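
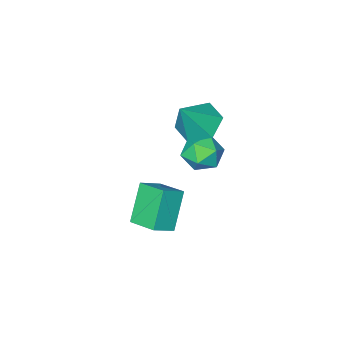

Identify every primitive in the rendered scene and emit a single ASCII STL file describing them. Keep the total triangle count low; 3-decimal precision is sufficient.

solid 
facet normal -0.520 0.852 0.061
outer loop
vertex -2.472 0.403 -3.422
vertex -3.206 -0.074 -3.013
vertex -2.511 0.31 -2.46
endloop
endfacet
facet normal 0.181 0.978 0.102
outer loop
vertex -2.472 0.403 -3.422
vertex -2.511 0.31 -2.46
vertex -1.668 0.202 -2.923
endloop
endfacet
facet normal 0.486 0.723 -0.491
outer loop
vertex -2.472 0.403 -3.422
vertex -1.668 0.202 -2.923
vertex -1.843 -0.249 -3.76
endloop
endfacet
facet normal -0.026 0.440 -0.898
outer loop
vertex -2.472 0.403 -3.422
vertex -1.843 -0.249 -3.76
vertex -2.793 -0.42 -3.816
endloop
endfacet
facet normal -0.648 0.519 -0.557
outer loop
vertex -2.472 0.403 -3.422
vertex -2.793 -0.42 -3.816
vertex -3.206 -0.074 -3.013
endloop
endfacet
facet normal 0.440 0.611 0.658
outer loop
vertex -1.668 0.202 -2.923
vertex -2.511 0.31 -2.46
vertex -1.907 -0.4 -2.204
endloop
endfacet
facet normal -0.696 0.408 0.591
outer loop
vertex -2.511 0.31 -2.46
vertex -3.206 -0.074 -3.013
vertex -2.857 -0.571 -2.26
endloop
endfacet
facet normal -0.903 -0.130 -0.409
outer loop
vertex -3.206 -0.074 -3.013
vertex -2.793 -0.42 -3.816
vertex -3.032 -1.022 -3.097
endloop
endfacet
facet normal 0.103 -0.259 -0.960
outer loop
vertex -2.793 -0.42 -3.816
vertex -1.843 -0.249 -3.76
vertex -2.189 -1.13 -3.56
endloop
endfacet
facet normal 0.933 0.198 -0.302
outer loop
vertex -1.843 -0.249 -3.76
vertex -1.668 0.202 -2.923
vertex -1.494 -0.746 -3.007
endloop
endfacet
facet normal 0.026 -0.440 0.898
outer loop
vertex -2.228 -1.223 -2.598
vertex -1.907 -0.4 -2.204
vertex -2.857 -0.571 -2.26
endloop
endfacet
facet normal -0.486 -0.723 0.491
outer loop
vertex -2.228 -1.223 -2.598
vertex -2.857 -0.571 -2.26
vertex -3.032 -1.022 -3.097
endloop
endfacet
facet normal -0.181 -0.978 -0.102
outer loop
vertex -2.228 -1.223 -2.598
vertex -3.032 -1.022 -3.097
vertex -2.189 -1.13 -3.56
endloop
endfacet
facet normal 0.520 -0.852 -0.061
outer loop
vertex -2.228 -1.223 -2.598
vertex -2.189 -1.13 -3.56
vertex -1.494 -0.746 -3.007
endloop
endfacet
facet normal 0.648 -0.519 0.557
outer loop
vertex -2.228 -1.223 -2.598
vertex -1.494 -0.746 -3.007
vertex -1.907 -0.4 -2.204
endloop
endfacet
facet normal -0.103 0.259 0.960
outer loop
vertex -2.857 -0.571 -2.26
vertex -1.907 -0.4 -2.204
vertex -2.511 0.31 -2.46
endloop
endfacet
facet normal -0.933 -0.198 0.302
outer loop
vertex -3.032 -1.022 -3.097
vertex -2.857 -0.571 -2.26
vertex -3.206 -0.074 -3.013
endloop
endfacet
facet normal -0.440 -0.611 -0.658
outer loop
vertex -2.189 -1.13 -3.56
vertex -3.032 -1.022 -3.097
vertex -2.793 -0.42 -3.816
endloop
endfacet
facet normal 0.696 -0.408 -0.591
outer loop
vertex -1.494 -0.746 -3.007
vertex -2.189 -1.13 -3.56
vertex -1.843 -0.249 -3.76
endloop
endfacet
facet normal 0.903 0.130 0.409
outer loop
vertex -1.907 -0.4 -2.204
vertex -1.494 -0.746 -3.007
vertex -1.668 0.202 -2.923
endloop
endfacet
facet normal -0.476 -0.324 0.817
outer loop
vertex 1.917 3.019 -0.635
vertex 1.006 3.046 -1.155
vertex 2.108 1.723 -1.038
endloop
endfacet
facet normal 0.868 -0.026 0.495
outer loop
vertex 2.974 2.314 -2.525
vertex 1.917 3.019 -0.635
vertex 2.108 1.723 -1.038
endloop
endfacet
facet normal -0.476 -0.324 0.817
outer loop
vertex 2.108 1.723 -1.038
vertex 1.006 3.046 -1.155
vertex 1.196 1.751 -1.558
endloop
endfacet
facet normal 0.139 -0.945 -0.295
outer loop
vertex 1.196 1.751 -1.558
vertex 2.974 2.314 -2.525
vertex 2.108 1.723 -1.038
endloop
endfacet
facet normal -0.140 0.945 0.294
outer loop
vertex 1.917 3.019 -0.635
vertex 1.872 3.637 -2.642
vertex 1.006 3.046 -1.155
endloop
endfacet
facet normal 0.868 -0.027 0.496
outer loop
vertex 2.784 3.609 -2.122
vertex 1.917 3.019 -0.635
vertex 2.974 2.314 -2.525
endloop
endfacet
facet normal -0.139 0.946 0.294
outer loop
vertex 2.784 3.609 -2.122
vertex 1.872 3.637 -2.642
vertex 1.917 3.019 -0.635
endloop
endfacet
facet normal -0.868 0.027 -0.495
outer loop
vertex 1.006 3.046 -1.155
vertex 1.872 3.637 -2.642
vertex 1.196 1.751 -1.558
endloop
endfacet
facet normal 0.140 -0.946 -0.294
outer loop
vertex 2.063 2.341 -3.045
vertex 2.974 2.314 -2.525
vertex 1.196 1.751 -1.558
endloop
endfacet
facet normal -0.868 0.026 -0.496
outer loop
vertex 1.196 1.751 -1.558
vertex 1.872 3.637 -2.642
vertex 2.063 2.341 -3.045
endloop
endfacet
facet normal 0.476 0.324 -0.817
outer loop
vertex 2.063 2.341 -3.045
vertex 2.784 3.609 -2.122
vertex 2.974 2.314 -2.525
endloop
endfacet
facet normal 0.476 0.324 -0.817
outer loop
vertex 1.872 3.637 -2.642
vertex 2.784 3.609 -2.122
vertex 2.063 2.341 -3.045
endloop
endfacet
facet normal -0.580 -0.092 -0.809
outer loop
vertex -1.998 -0.918 -2.55
vertex -2.8 -1.295 -1.932
vertex -2.713 -0.235 -2.115
endloop
endfacet
facet normal 0.685 0.729 -0.019
outer loop
vertex -1.998 -0.918 -2.55
vertex -2.713 -0.235 -2.115
vertex -1.72 -1.125 -0.428
endloop
endfacet
facet normal -0.580 -0.092 -0.809
outer loop
vertex -2.713 -0.235 -2.115
vertex -2.8 -1.295 -1.932
vertex -3.514 -0.612 -1.498
endloop
endfacet
facet normal -0.039 0.874 0.484
outer loop
vertex -2.713 -0.235 -2.115
vertex -3.514 -0.612 -1.498
vertex -1.72 -1.125 -0.428
endloop
endfacet
facet normal -0.580 -0.092 -0.809
outer loop
vertex -3.514 -0.612 -1.498
vertex -2.8 -1.295 -1.932
vertex -3.601 -1.673 -1.315
endloop
endfacet
facet normal -0.463 0.187 0.866
outer loop
vertex -3.514 -0.612 -1.498
vertex -3.601 -1.673 -1.315
vertex -1.72 -1.125 -0.428
endloop
endfacet
facet normal -0.580 -0.091 -0.809
outer loop
vertex -3.601 -1.673 -1.315
vertex -2.8 -1.295 -1.932
vertex -2.887 -2.356 -1.75
endloop
endfacet
facet normal -0.163 -0.646 0.746
outer loop
vertex -3.601 -1.673 -1.315
vertex -2.887 -2.356 -1.75
vertex -1.72 -1.125 -0.428
endloop
endfacet
facet normal -0.580 -0.091 -0.809
outer loop
vertex -2.887 -2.356 -1.75
vertex -2.8 -1.295 -1.932
vertex -2.086 -1.979 -2.367
endloop
endfacet
facet normal 0.560 -0.792 0.243
outer loop
vertex -2.887 -2.356 -1.75
vertex -2.086 -1.979 -2.367
vertex -1.72 -1.125 -0.428
endloop
endfacet
facet normal -0.581 -0.091 -0.809
outer loop
vertex -2.086 -1.979 -2.367
vertex -2.8 -1.295 -1.932
vertex -1.998 -0.918 -2.55
endloop
endfacet
facet normal 0.985 -0.106 -0.139
outer loop
vertex -2.086 -1.979 -2.367
vertex -1.998 -0.918 -2.55
vertex -1.72 -1.125 -0.428
endloop
endfacet

endsolid


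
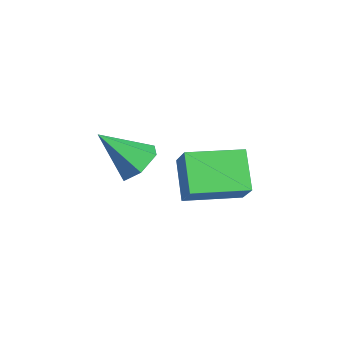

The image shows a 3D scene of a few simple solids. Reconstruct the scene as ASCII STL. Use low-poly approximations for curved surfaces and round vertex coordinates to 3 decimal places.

solid 
facet normal -0.648 0.035 -0.761
outer loop
vertex 0.726 -0.394 0.183
vertex 1.039 1.746 0.015
vertex 2.034 -0.675 -0.945
endloop
endfacet
facet normal -0.145 -0.986 0.078
outer loop
vertex 2.981 -0.726 0.165
vertex 0.726 -0.394 0.183
vertex 2.034 -0.675 -0.945
endloop
endfacet
facet normal -0.649 0.035 -0.760
outer loop
vertex 2.034 -0.675 -0.945
vertex 1.039 1.746 0.015
vertex 2.347 1.466 -1.114
endloop
endfacet
facet normal 0.747 -0.160 -0.645
outer loop
vertex 2.347 1.466 -1.114
vertex 2.981 -0.726 0.165
vertex 2.034 -0.675 -0.945
endloop
endfacet
facet normal -0.747 0.160 0.645
outer loop
vertex 0.726 -0.394 0.183
vertex 1.986 1.695 1.125
vertex 1.039 1.746 0.015
endloop
endfacet
facet normal -0.145 -0.986 0.077
outer loop
vertex 1.673 -0.446 1.294
vertex 0.726 -0.394 0.183
vertex 2.981 -0.726 0.165
endloop
endfacet
facet normal -0.748 0.160 0.645
outer loop
vertex 1.673 -0.446 1.294
vertex 1.986 1.695 1.125
vertex 0.726 -0.394 0.183
endloop
endfacet
facet normal 0.144 0.987 -0.078
outer loop
vertex 1.039 1.746 0.015
vertex 1.986 1.695 1.125
vertex 2.347 1.466 -1.114
endloop
endfacet
facet normal 0.748 -0.160 -0.645
outer loop
vertex 3.294 1.414 -0.003
vertex 2.981 -0.726 0.165
vertex 2.347 1.466 -1.114
endloop
endfacet
facet normal 0.145 0.986 -0.077
outer loop
vertex 2.347 1.466 -1.114
vertex 1.986 1.695 1.125
vertex 3.294 1.414 -0.003
endloop
endfacet
facet normal 0.649 -0.035 0.760
outer loop
vertex 3.294 1.414 -0.003
vertex 1.673 -0.446 1.294
vertex 2.981 -0.726 0.165
endloop
endfacet
facet normal 0.648 -0.035 0.761
outer loop
vertex 1.986 1.695 1.125
vertex 1.673 -0.446 1.294
vertex 3.294 1.414 -0.003
endloop
endfacet
facet normal 0.333 0.638 -0.694
outer loop
vertex -1.194 -0.451 -0.871
vertex -1.682 -0.946 -1.561
vertex -2.117 -0.206 -1.089
endloop
endfacet
facet normal -0.097 0.433 0.896
outer loop
vertex -1.194 -0.451 -0.871
vertex -2.117 -0.206 -1.089
vertex -2.378 -2.274 -0.119
endloop
endfacet
facet normal 0.334 0.639 -0.694
outer loop
vertex -2.117 -0.206 -1.089
vertex -1.682 -0.946 -1.561
vertex -2.606 -0.701 -1.78
endloop
endfacet
facet normal -0.867 0.297 0.400
outer loop
vertex -2.117 -0.206 -1.089
vertex -2.606 -0.701 -1.78
vertex -2.378 -2.274 -0.119
endloop
endfacet
facet normal 0.334 0.639 -0.694
outer loop
vertex -2.606 -0.701 -1.78
vertex -1.682 -0.946 -1.561
vertex -2.171 -1.441 -2.252
endloop
endfacet
facet normal -0.896 -0.377 -0.234
outer loop
vertex -2.606 -0.701 -1.78
vertex -2.171 -1.441 -2.252
vertex -2.378 -2.274 -0.119
endloop
endfacet
facet normal 0.335 0.638 -0.694
outer loop
vertex -2.171 -1.441 -2.252
vertex -1.682 -0.946 -1.561
vertex -1.248 -1.687 -2.033
endloop
endfacet
facet normal -0.155 -0.915 -0.372
outer loop
vertex -2.171 -1.441 -2.252
vertex -1.248 -1.687 -2.033
vertex -2.378 -2.274 -0.119
endloop
endfacet
facet normal 0.334 0.638 -0.694
outer loop
vertex -1.248 -1.687 -2.033
vertex -1.682 -0.946 -1.561
vertex -0.759 -1.192 -1.343
endloop
endfacet
facet normal 0.614 -0.779 0.124
outer loop
vertex -1.248 -1.687 -2.033
vertex -0.759 -1.192 -1.343
vertex -2.378 -2.274 -0.119
endloop
endfacet
facet normal 0.334 0.638 -0.694
outer loop
vertex -0.759 -1.192 -1.343
vertex -1.682 -0.946 -1.561
vertex -1.194 -0.451 -0.871
endloop
endfacet
facet normal 0.643 -0.105 0.758
outer loop
vertex -0.759 -1.192 -1.343
vertex -1.194 -0.451 -0.871
vertex -2.378 -2.274 -0.119
endloop
endfacet

endsolid


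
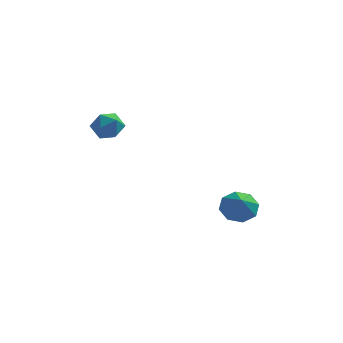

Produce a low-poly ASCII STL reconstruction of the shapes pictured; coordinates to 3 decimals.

solid 
facet normal -0.142 0.653 -0.744
outer loop
vertex 4.727 -0.955 -4.339
vertex 3.776 -0.643 -3.883
vertex 4.823 -0.318 -3.798
endloop
endfacet
facet normal 0.888 -0.368 0.275
outer loop
vertex 4.727 -0.955 -4.339
vertex 4.823 -0.318 -3.798
vertex 3.984 -1.597 -2.797
endloop
endfacet
facet normal -0.142 0.653 -0.743
outer loop
vertex 4.823 -0.318 -3.798
vertex 3.776 -0.643 -3.883
vertex 4.306 0.129 -3.306
endloop
endfacet
facet normal 0.719 0.070 0.692
outer loop
vertex 4.823 -0.318 -3.798
vertex 4.306 0.129 -3.306
vertex 3.984 -1.597 -2.797
endloop
endfacet
facet normal -0.142 0.653 -0.744
outer loop
vertex 4.306 0.129 -3.306
vertex 3.776 -0.643 -3.883
vertex 3.478 0.124 -3.152
endloop
endfacet
facet normal 0.176 0.248 0.953
outer loop
vertex 4.306 0.129 -3.306
vertex 3.478 0.124 -3.152
vertex 3.984 -1.597 -2.797
endloop
endfacet
facet normal -0.143 0.653 -0.744
outer loop
vertex 3.478 0.124 -3.152
vertex 3.776 -0.643 -3.883
vertex 2.825 -0.331 -3.426
endloop
endfacet
facet normal -0.423 0.062 0.904
outer loop
vertex 3.478 0.124 -3.152
vertex 2.825 -0.331 -3.426
vertex 3.984 -1.597 -2.797
endloop
endfacet
facet normal -0.143 0.653 -0.743
outer loop
vertex 2.825 -0.331 -3.426
vertex 3.776 -0.643 -3.883
vertex 2.728 -0.969 -3.968
endloop
endfacet
facet normal -0.725 -0.378 0.575
outer loop
vertex 2.825 -0.331 -3.426
vertex 2.728 -0.969 -3.968
vertex 3.984 -1.597 -2.797
endloop
endfacet
facet normal -0.143 0.653 -0.744
outer loop
vertex 2.728 -0.969 -3.968
vertex 3.776 -0.643 -3.883
vertex 3.246 -1.415 -4.459
endloop
endfacet
facet normal -0.555 -0.817 0.157
outer loop
vertex 2.728 -0.969 -3.968
vertex 3.246 -1.415 -4.459
vertex 3.984 -1.597 -2.797
endloop
endfacet
facet normal -0.142 0.653 -0.744
outer loop
vertex 3.246 -1.415 -4.459
vertex 3.776 -0.643 -3.883
vertex 4.073 -1.41 -4.613
endloop
endfacet
facet normal -0.013 -0.995 -0.103
outer loop
vertex 3.246 -1.415 -4.459
vertex 4.073 -1.41 -4.613
vertex 3.984 -1.597 -2.797
endloop
endfacet
facet normal -0.143 0.653 -0.744
outer loop
vertex 4.073 -1.41 -4.613
vertex 3.776 -0.643 -3.883
vertex 4.727 -0.955 -4.339
endloop
endfacet
facet normal 0.586 -0.809 -0.055
outer loop
vertex 4.073 -1.41 -4.613
vertex 4.727 -0.955 -4.339
vertex 3.984 -1.597 -2.797
endloop
endfacet
facet normal 0.223 0.048 0.974
outer loop
vertex -2.447 -3.08 4.001
vertex -3.125 -3.744 4.189
vertex -2.218 -4.02 3.995
endloop
endfacet
facet normal 0.797 0.191 0.573
outer loop
vertex -2.447 -3.08 4.001
vertex -2.218 -4.02 3.995
vertex -1.867 -3.432 3.311
endloop
endfacet
facet normal 0.642 0.750 0.157
outer loop
vertex -2.447 -3.08 4.001
vertex -1.867 -3.432 3.311
vertex -2.557 -2.793 3.083
endloop
endfacet
facet normal -0.026 0.953 0.301
outer loop
vertex -2.447 -3.08 4.001
vertex -2.557 -2.793 3.083
vertex -3.334 -2.986 3.626
endloop
endfacet
facet normal -0.285 0.519 0.805
outer loop
vertex -2.447 -3.08 4.001
vertex -3.334 -2.986 3.626
vertex -3.125 -3.744 4.189
endloop
endfacet
facet normal 0.916 -0.372 0.150
outer loop
vertex -1.867 -3.432 3.311
vertex -2.218 -4.02 3.995
vertex -2.186 -4.314 3.074
endloop
endfacet
facet normal -0.012 -0.601 0.799
outer loop
vertex -2.218 -4.02 3.995
vertex -3.125 -3.744 4.189
vertex -2.963 -4.507 3.617
endloop
endfacet
facet normal -0.835 0.161 0.526
outer loop
vertex -3.125 -3.744 4.189
vertex -3.334 -2.986 3.626
vertex -3.653 -3.868 3.389
endloop
endfacet
facet normal -0.416 0.862 -0.290
outer loop
vertex -3.334 -2.986 3.626
vertex -2.557 -2.793 3.083
vertex -3.302 -3.28 2.705
endloop
endfacet
facet normal 0.666 0.533 -0.522
outer loop
vertex -2.557 -2.793 3.083
vertex -1.867 -3.432 3.311
vertex -2.395 -3.556 2.511
endloop
endfacet
facet normal 0.026 -0.953 -0.301
outer loop
vertex -3.073 -4.22 2.699
vertex -2.186 -4.314 3.074
vertex -2.963 -4.507 3.617
endloop
endfacet
facet normal -0.642 -0.750 -0.157
outer loop
vertex -3.073 -4.22 2.699
vertex -2.963 -4.507 3.617
vertex -3.653 -3.868 3.389
endloop
endfacet
facet normal -0.797 -0.191 -0.573
outer loop
vertex -3.073 -4.22 2.699
vertex -3.653 -3.868 3.389
vertex -3.302 -3.28 2.705
endloop
endfacet
facet normal -0.223 -0.048 -0.974
outer loop
vertex -3.073 -4.22 2.699
vertex -3.302 -3.28 2.705
vertex -2.395 -3.556 2.511
endloop
endfacet
facet normal 0.285 -0.519 -0.805
outer loop
vertex -3.073 -4.22 2.699
vertex -2.395 -3.556 2.511
vertex -2.186 -4.314 3.074
endloop
endfacet
facet normal 0.416 -0.862 0.290
outer loop
vertex -2.963 -4.507 3.617
vertex -2.186 -4.314 3.074
vertex -2.218 -4.02 3.995
endloop
endfacet
facet normal -0.666 -0.533 0.522
outer loop
vertex -3.653 -3.868 3.389
vertex -2.963 -4.507 3.617
vertex -3.125 -3.744 4.189
endloop
endfacet
facet normal -0.916 0.372 -0.150
outer loop
vertex -3.302 -3.28 2.705
vertex -3.653 -3.868 3.389
vertex -3.334 -2.986 3.626
endloop
endfacet
facet normal 0.012 0.601 -0.799
outer loop
vertex -2.395 -3.556 2.511
vertex -3.302 -3.28 2.705
vertex -2.557 -2.793 3.083
endloop
endfacet
facet normal 0.835 -0.161 -0.526
outer loop
vertex -2.186 -4.314 3.074
vertex -2.395 -3.556 2.511
vertex -1.867 -3.432 3.311
endloop
endfacet

endsolid


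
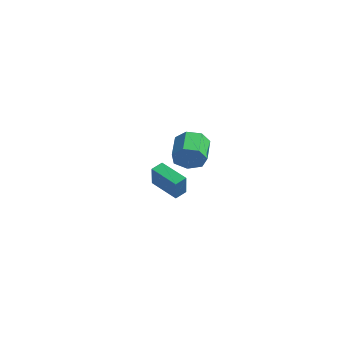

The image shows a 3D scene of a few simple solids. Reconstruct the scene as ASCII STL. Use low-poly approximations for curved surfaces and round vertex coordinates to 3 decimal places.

solid 
facet normal -0.437 0.307 -0.846
outer loop
vertex -5.235 -0.031 -1.718
vertex -3.343 0.445 -2.522
vertex -5.169 -0.854 -2.051
endloop
endfacet
facet normal -0.897 -0.226 0.381
outer loop
vertex -4.357 -1.425 -0.478
vertex -5.235 -0.031 -1.718
vertex -5.169 -0.854 -2.051
endloop
endfacet
facet normal -0.437 0.307 -0.846
outer loop
vertex -5.169 -0.854 -2.051
vertex -3.343 0.445 -2.522
vertex -3.277 -0.378 -2.855
endloop
endfacet
facet normal 0.074 -0.925 -0.374
outer loop
vertex -3.277 -0.378 -2.855
vertex -4.357 -1.425 -0.478
vertex -5.169 -0.854 -2.051
endloop
endfacet
facet normal -0.074 0.925 0.374
outer loop
vertex -5.235 -0.031 -1.718
vertex -2.531 -0.126 -0.949
vertex -3.343 0.445 -2.522
endloop
endfacet
facet normal -0.897 -0.226 0.381
outer loop
vertex -4.423 -0.602 -0.145
vertex -5.235 -0.031 -1.718
vertex -4.357 -1.425 -0.478
endloop
endfacet
facet normal -0.074 0.925 0.374
outer loop
vertex -4.423 -0.602 -0.145
vertex -2.531 -0.126 -0.949
vertex -5.235 -0.031 -1.718
endloop
endfacet
facet normal 0.897 0.226 -0.381
outer loop
vertex -3.343 0.445 -2.522
vertex -2.531 -0.126 -0.949
vertex -3.277 -0.378 -2.855
endloop
endfacet
facet normal 0.074 -0.925 -0.374
outer loop
vertex -2.465 -0.949 -1.282
vertex -4.357 -1.425 -0.478
vertex -3.277 -0.378 -2.855
endloop
endfacet
facet normal 0.897 0.226 -0.381
outer loop
vertex -3.277 -0.378 -2.855
vertex -2.531 -0.126 -0.949
vertex -2.465 -0.949 -1.282
endloop
endfacet
facet normal 0.437 -0.307 0.846
outer loop
vertex -2.465 -0.949 -1.282
vertex -4.423 -0.602 -0.145
vertex -4.357 -1.425 -0.478
endloop
endfacet
facet normal 0.437 -0.307 0.846
outer loop
vertex -2.531 -0.126 -0.949
vertex -4.423 -0.602 -0.145
vertex -2.465 -0.949 -1.282
endloop
endfacet
facet normal 0.681 -0.600 -0.419
outer loop
vertex 4.574 -4.302 4.367
vertex 3.923 -4.5 3.593
vertex 4.627 -3.751 3.665
endloop
endfacet
facet normal 0.729 0.510 0.456
outer loop
vertex 4.574 -4.302 4.367
vertex 4.627 -3.751 3.665
vertex 3.347 -3.222 5.121
endloop
endfacet
facet normal 0.729 0.510 0.456
outer loop
vertex 3.347 -3.222 5.121
vertex 4.627 -3.751 3.665
vertex 3.4 -2.671 4.419
endloop
endfacet
facet normal -0.682 0.600 0.419
outer loop
vertex 3.347 -3.222 5.121
vertex 3.4 -2.671 4.419
vertex 2.697 -3.42 4.347
endloop
endfacet
facet normal 0.681 -0.600 -0.420
outer loop
vertex 4.627 -3.751 3.665
vertex 3.923 -4.5 3.593
vertex 4.15 -3.764 2.909
endloop
endfacet
facet normal 0.501 0.800 -0.330
outer loop
vertex 4.627 -3.751 3.665
vertex 4.15 -3.764 2.909
vertex 3.4 -2.671 4.419
endloop
endfacet
facet normal 0.501 0.800 -0.330
outer loop
vertex 3.4 -2.671 4.419
vertex 4.15 -3.764 2.909
vertex 2.923 -2.684 3.663
endloop
endfacet
facet normal -0.682 0.599 0.420
outer loop
vertex 3.4 -2.671 4.419
vertex 2.923 -2.684 3.663
vertex 2.697 -3.42 4.347
endloop
endfacet
facet normal 0.682 -0.599 -0.419
outer loop
vertex 4.15 -3.764 2.909
vertex 3.923 -4.5 3.593
vertex 3.503 -4.332 2.668
endloop
endfacet
facet normal -0.104 0.487 -0.867
outer loop
vertex 4.15 -3.764 2.909
vertex 3.503 -4.332 2.668
vertex 2.923 -2.684 3.663
endloop
endfacet
facet normal -0.104 0.487 -0.867
outer loop
vertex 2.923 -2.684 3.663
vertex 3.503 -4.332 2.668
vertex 2.276 -3.252 3.422
endloop
endfacet
facet normal -0.682 0.599 0.419
outer loop
vertex 2.923 -2.684 3.663
vertex 2.276 -3.252 3.422
vertex 2.697 -3.42 4.347
endloop
endfacet
facet normal 0.682 -0.600 -0.419
outer loop
vertex 3.503 -4.332 2.668
vertex 3.923 -4.5 3.593
vertex 3.172 -5.026 3.124
endloop
endfacet
facet normal -0.631 -0.193 -0.751
outer loop
vertex 3.503 -4.332 2.668
vertex 3.172 -5.026 3.124
vertex 2.276 -3.252 3.422
endloop
endfacet
facet normal -0.631 -0.193 -0.751
outer loop
vertex 2.276 -3.252 3.422
vertex 3.172 -5.026 3.124
vertex 1.945 -3.946 3.878
endloop
endfacet
facet normal -0.681 0.600 0.419
outer loop
vertex 2.276 -3.252 3.422
vertex 1.945 -3.946 3.878
vertex 2.697 -3.42 4.347
endloop
endfacet
facet normal 0.682 -0.600 -0.419
outer loop
vertex 3.172 -5.026 3.124
vertex 3.923 -4.5 3.593
vertex 3.407 -5.324 3.933
endloop
endfacet
facet normal -0.683 -0.727 -0.070
outer loop
vertex 3.172 -5.026 3.124
vertex 3.407 -5.324 3.933
vertex 1.945 -3.946 3.878
endloop
endfacet
facet normal -0.683 -0.727 -0.070
outer loop
vertex 1.945 -3.946 3.878
vertex 3.407 -5.324 3.933
vertex 2.18 -4.244 4.687
endloop
endfacet
facet normal -0.681 0.600 0.419
outer loop
vertex 1.945 -3.946 3.878
vertex 2.18 -4.244 4.687
vertex 2.697 -3.42 4.347
endloop
endfacet
facet normal 0.681 -0.600 -0.420
outer loop
vertex 3.407 -5.324 3.933
vertex 3.923 -4.5 3.593
vertex 4.031 -5.002 4.486
endloop
endfacet
facet normal -0.220 -0.714 0.664
outer loop
vertex 3.407 -5.324 3.933
vertex 4.031 -5.002 4.486
vertex 2.18 -4.244 4.687
endloop
endfacet
facet normal -0.220 -0.714 0.664
outer loop
vertex 2.18 -4.244 4.687
vertex 4.031 -5.002 4.486
vertex 2.804 -3.922 5.24
endloop
endfacet
facet normal -0.681 0.600 0.419
outer loop
vertex 2.18 -4.244 4.687
vertex 2.804 -3.922 5.24
vertex 2.697 -3.42 4.347
endloop
endfacet
facet normal 0.681 -0.600 -0.420
outer loop
vertex 4.031 -5.002 4.486
vertex 3.923 -4.5 3.593
vertex 4.574 -4.302 4.367
endloop
endfacet
facet normal 0.408 -0.164 0.898
outer loop
vertex 4.031 -5.002 4.486
vertex 4.574 -4.302 4.367
vertex 2.804 -3.922 5.24
endloop
endfacet
facet normal 0.408 -0.164 0.898
outer loop
vertex 2.804 -3.922 5.24
vertex 4.574 -4.302 4.367
vertex 3.347 -3.222 5.121
endloop
endfacet
facet normal -0.682 0.600 0.419
outer loop
vertex 2.804 -3.922 5.24
vertex 3.347 -3.222 5.121
vertex 2.697 -3.42 4.347
endloop
endfacet

endsolid


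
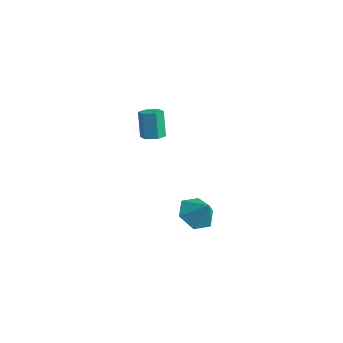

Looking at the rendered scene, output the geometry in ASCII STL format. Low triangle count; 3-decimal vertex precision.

solid 
facet normal 0.310 -0.240 -0.920
outer loop
vertex -1.191 1.675 2.047
vertex -1.738 1.902 1.803
vertex -1.233 2.29 1.872
endloop
endfacet
facet normal 0.948 0.145 0.283
outer loop
vertex -1.191 1.675 2.047
vertex -1.233 2.29 1.872
vertex -1.676 2.051 3.481
endloop
endfacet
facet normal 0.948 0.144 0.282
outer loop
vertex -1.676 2.051 3.481
vertex -1.233 2.29 1.872
vertex -1.717 2.666 3.306
endloop
endfacet
facet normal -0.311 0.241 0.919
outer loop
vertex -1.676 2.051 3.481
vertex -1.717 2.666 3.306
vertex -2.222 2.278 3.237
endloop
endfacet
facet normal 0.311 -0.241 -0.920
outer loop
vertex -1.233 2.29 1.872
vertex -1.738 1.902 1.803
vertex -1.78 2.516 1.628
endloop
endfacet
facet normal 0.417 0.904 -0.096
outer loop
vertex -1.233 2.29 1.872
vertex -1.78 2.516 1.628
vertex -1.717 2.666 3.306
endloop
endfacet
facet normal 0.417 0.904 -0.096
outer loop
vertex -1.717 2.666 3.306
vertex -1.78 2.516 1.628
vertex -2.264 2.892 3.062
endloop
endfacet
facet normal -0.311 0.241 0.920
outer loop
vertex -1.717 2.666 3.306
vertex -2.264 2.892 3.062
vertex -2.222 2.278 3.237
endloop
endfacet
facet normal 0.311 -0.241 -0.919
outer loop
vertex -1.78 2.516 1.628
vertex -1.738 1.902 1.803
vertex -2.284 2.129 1.559
endloop
endfacet
facet normal -0.531 0.759 -0.378
outer loop
vertex -1.78 2.516 1.628
vertex -2.284 2.129 1.559
vertex -2.264 2.892 3.062
endloop
endfacet
facet normal -0.530 0.759 -0.378
outer loop
vertex -2.264 2.892 3.062
vertex -2.284 2.129 1.559
vertex -2.769 2.505 2.993
endloop
endfacet
facet normal -0.310 0.241 0.920
outer loop
vertex -2.264 2.892 3.062
vertex -2.769 2.505 2.993
vertex -2.222 2.278 3.237
endloop
endfacet
facet normal 0.311 -0.241 -0.919
outer loop
vertex -2.284 2.129 1.559
vertex -1.738 1.902 1.803
vertex -2.243 1.514 1.734
endloop
endfacet
facet normal -0.948 -0.144 -0.283
outer loop
vertex -2.284 2.129 1.559
vertex -2.243 1.514 1.734
vertex -2.769 2.505 2.993
endloop
endfacet
facet normal -0.948 -0.145 -0.282
outer loop
vertex -2.769 2.505 2.993
vertex -2.243 1.514 1.734
vertex -2.727 1.89 3.168
endloop
endfacet
facet normal -0.310 0.240 0.920
outer loop
vertex -2.769 2.505 2.993
vertex -2.727 1.89 3.168
vertex -2.222 2.278 3.237
endloop
endfacet
facet normal 0.311 -0.241 -0.920
outer loop
vertex -2.243 1.514 1.734
vertex -1.738 1.902 1.803
vertex -1.696 1.288 1.978
endloop
endfacet
facet normal -0.417 -0.904 0.096
outer loop
vertex -2.243 1.514 1.734
vertex -1.696 1.288 1.978
vertex -2.727 1.89 3.168
endloop
endfacet
facet normal -0.417 -0.904 0.096
outer loop
vertex -2.727 1.89 3.168
vertex -1.696 1.288 1.978
vertex -2.18 1.664 3.412
endloop
endfacet
facet normal -0.311 0.241 0.920
outer loop
vertex -2.727 1.89 3.168
vertex -2.18 1.664 3.412
vertex -2.222 2.278 3.237
endloop
endfacet
facet normal 0.310 -0.241 -0.920
outer loop
vertex -1.696 1.288 1.978
vertex -1.738 1.902 1.803
vertex -1.191 1.675 2.047
endloop
endfacet
facet normal 0.530 -0.759 0.378
outer loop
vertex -1.696 1.288 1.978
vertex -1.191 1.675 2.047
vertex -2.18 1.664 3.412
endloop
endfacet
facet normal 0.531 -0.758 0.378
outer loop
vertex -2.18 1.664 3.412
vertex -1.191 1.675 2.047
vertex -1.676 2.051 3.481
endloop
endfacet
facet normal -0.311 0.241 0.919
outer loop
vertex -2.18 1.664 3.412
vertex -1.676 2.051 3.481
vertex -2.222 2.278 3.237
endloop
endfacet
facet normal -0.621 -0.056 -0.781
outer loop
vertex 0.401 2.565 -4.682
vertex -0.169 3.393 -4.288
vertex 0.657 3.577 -4.958
endloop
endfacet
facet normal 0.968 -0.251 -0.023
outer loop
vertex 0.401 2.565 -4.682
vertex 0.657 3.577 -4.958
vertex 0.669 3.467 -3.232
endloop
endfacet
facet normal -0.622 -0.055 -0.781
outer loop
vertex 0.657 3.577 -4.958
vertex -0.169 3.393 -4.288
vertex 0.087 4.405 -4.563
endloop
endfacet
facet normal 0.830 0.557 0.030
outer loop
vertex 0.657 3.577 -4.958
vertex 0.087 4.405 -4.563
vertex 0.669 3.467 -3.232
endloop
endfacet
facet normal -0.622 -0.055 -0.781
outer loop
vertex 0.087 4.405 -4.563
vertex -0.169 3.393 -4.288
vertex -0.739 4.221 -3.893
endloop
endfacet
facet normal 0.216 0.840 0.497
outer loop
vertex 0.087 4.405 -4.563
vertex -0.739 4.221 -3.893
vertex 0.669 3.467 -3.232
endloop
endfacet
facet normal -0.621 -0.055 -0.782
outer loop
vertex -0.739 4.221 -3.893
vertex -0.169 3.393 -4.288
vertex -0.996 3.209 -3.618
endloop
endfacet
facet normal -0.260 0.314 0.913
outer loop
vertex -0.739 4.221 -3.893
vertex -0.996 3.209 -3.618
vertex 0.669 3.467 -3.232
endloop
endfacet
facet normal -0.621 -0.056 -0.782
outer loop
vertex -0.996 3.209 -3.618
vertex -0.169 3.393 -4.288
vertex -0.426 2.381 -4.012
endloop
endfacet
facet normal -0.123 -0.494 0.861
outer loop
vertex -0.996 3.209 -3.618
vertex -0.426 2.381 -4.012
vertex 0.669 3.467 -3.232
endloop
endfacet
facet normal -0.621 -0.056 -0.782
outer loop
vertex -0.426 2.381 -4.012
vertex -0.169 3.393 -4.288
vertex 0.401 2.565 -4.682
endloop
endfacet
facet normal 0.491 -0.777 0.393
outer loop
vertex -0.426 2.381 -4.012
vertex 0.401 2.565 -4.682
vertex 0.669 3.467 -3.232
endloop
endfacet

endsolid


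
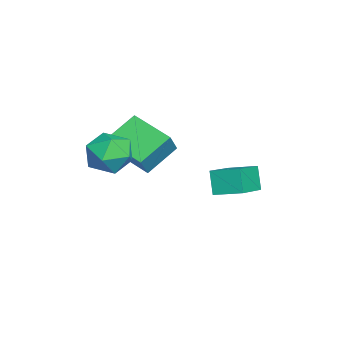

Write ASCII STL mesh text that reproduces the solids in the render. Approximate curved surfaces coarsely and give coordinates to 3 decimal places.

solid 
facet normal -0.570 -0.769 0.291
outer loop
vertex 0.654 -1.106 2.04
vertex -0.095 -0.923 1.057
vertex 1.581 -2.133 1.141
endloop
endfacet
facet normal 0.600 -0.147 0.787
outer loop
vertex 2.675 -0.657 0.583
vertex 0.654 -1.106 2.04
vertex 1.581 -2.133 1.141
endloop
endfacet
facet normal -0.570 -0.769 0.291
outer loop
vertex 1.581 -2.133 1.141
vertex -0.095 -0.923 1.057
vertex 0.832 -1.95 0.158
endloop
endfacet
facet normal 0.562 -0.623 -0.544
outer loop
vertex 0.832 -1.95 0.158
vertex 2.675 -0.657 0.583
vertex 1.581 -2.133 1.141
endloop
endfacet
facet normal -0.562 0.623 0.544
outer loop
vertex 0.654 -1.106 2.04
vertex 0.999 0.553 0.499
vertex -0.095 -0.923 1.057
endloop
endfacet
facet normal 0.600 -0.147 0.787
outer loop
vertex 1.748 0.37 1.482
vertex 0.654 -1.106 2.04
vertex 2.675 -0.657 0.583
endloop
endfacet
facet normal -0.562 0.623 0.544
outer loop
vertex 1.748 0.37 1.482
vertex 0.999 0.553 0.499
vertex 0.654 -1.106 2.04
endloop
endfacet
facet normal -0.600 0.147 -0.787
outer loop
vertex -0.095 -0.923 1.057
vertex 0.999 0.553 0.499
vertex 0.832 -1.95 0.158
endloop
endfacet
facet normal 0.562 -0.623 -0.544
outer loop
vertex 1.926 -0.474 -0.4
vertex 2.675 -0.657 0.583
vertex 0.832 -1.95 0.158
endloop
endfacet
facet normal -0.600 0.147 -0.787
outer loop
vertex 0.832 -1.95 0.158
vertex 0.999 0.553 0.499
vertex 1.926 -0.474 -0.4
endloop
endfacet
facet normal 0.570 0.769 -0.291
outer loop
vertex 1.926 -0.474 -0.4
vertex 1.748 0.37 1.482
vertex 2.675 -0.657 0.583
endloop
endfacet
facet normal 0.570 0.769 -0.291
outer loop
vertex 0.999 0.553 0.499
vertex 1.748 0.37 1.482
vertex 1.926 -0.474 -0.4
endloop
endfacet
facet normal -0.859 0.341 -0.381
outer loop
vertex -0.748 2.425 -1.487
vertex -0.437 3.596 -1.141
vertex -0.224 2.59 -2.52
endloop
endfacet
facet normal -0.247 -0.930 -0.274
outer loop
vertex 1.357 1.964 -1.819
vertex -0.748 2.425 -1.487
vertex -0.224 2.59 -2.52
endloop
endfacet
facet normal -0.860 0.340 -0.381
outer loop
vertex -0.224 2.59 -2.52
vertex -0.437 3.596 -1.141
vertex 0.086 3.762 -2.174
endloop
endfacet
facet normal 0.448 0.142 -0.883
outer loop
vertex 0.086 3.762 -2.174
vertex 1.357 1.964 -1.819
vertex -0.224 2.59 -2.52
endloop
endfacet
facet normal -0.448 -0.142 0.883
outer loop
vertex -0.748 2.425 -1.487
vertex 1.144 2.97 -0.44
vertex -0.437 3.596 -1.141
endloop
endfacet
facet normal -0.247 -0.929 -0.274
outer loop
vertex 0.834 1.798 -0.786
vertex -0.748 2.425 -1.487
vertex 1.357 1.964 -1.819
endloop
endfacet
facet normal -0.448 -0.142 0.883
outer loop
vertex 0.834 1.798 -0.786
vertex 1.144 2.97 -0.44
vertex -0.748 2.425 -1.487
endloop
endfacet
facet normal 0.246 0.930 0.274
outer loop
vertex -0.437 3.596 -1.141
vertex 1.144 2.97 -0.44
vertex 0.086 3.762 -2.174
endloop
endfacet
facet normal 0.448 0.142 -0.883
outer loop
vertex 1.668 3.135 -1.473
vertex 1.357 1.964 -1.819
vertex 0.086 3.762 -2.174
endloop
endfacet
facet normal 0.247 0.930 0.274
outer loop
vertex 0.086 3.762 -2.174
vertex 1.144 2.97 -0.44
vertex 1.668 3.135 -1.473
endloop
endfacet
facet normal 0.860 -0.341 0.381
outer loop
vertex 1.668 3.135 -1.473
vertex 0.834 1.798 -0.786
vertex 1.357 1.964 -1.819
endloop
endfacet
facet normal 0.859 -0.340 0.382
outer loop
vertex 1.144 2.97 -0.44
vertex 0.834 1.798 -0.786
vertex 1.668 3.135 -1.473
endloop
endfacet
facet normal 0.372 0.807 -0.459
outer loop
vertex 3.739 -1.498 0.551
vertex 2.873 -0.957 0.799
vertex 3.695 -0.963 1.455
endloop
endfacet
facet normal 0.895 0.401 -0.194
outer loop
vertex 3.739 -1.498 0.551
vertex 3.695 -0.963 1.455
vertex 4.121 -1.924 1.434
endloop
endfacet
facet normal 0.840 -0.249 -0.483
outer loop
vertex 3.739 -1.498 0.551
vertex 4.121 -1.924 1.434
vertex 3.562 -2.512 0.765
endloop
endfacet
facet normal 0.282 -0.245 -0.928
outer loop
vertex 3.739 -1.498 0.551
vertex 3.562 -2.512 0.765
vertex 2.791 -1.914 0.373
endloop
endfacet
facet normal -0.007 0.407 -0.913
outer loop
vertex 3.739 -1.498 0.551
vertex 2.791 -1.914 0.373
vertex 2.873 -0.957 0.799
endloop
endfacet
facet normal 0.790 0.339 0.511
outer loop
vertex 4.121 -1.924 1.434
vertex 3.695 -0.963 1.455
vertex 3.489 -1.646 2.227
endloop
endfacet
facet normal -0.056 0.995 0.079
outer loop
vertex 3.695 -0.963 1.455
vertex 2.873 -0.957 0.799
vertex 2.718 -1.048 1.835
endloop
endfacet
facet normal -0.669 0.349 -0.656
outer loop
vertex 2.873 -0.957 0.799
vertex 2.791 -1.914 0.373
vertex 2.159 -1.636 1.166
endloop
endfacet
facet normal -0.203 -0.706 -0.679
outer loop
vertex 2.791 -1.914 0.373
vertex 3.562 -2.512 0.765
vertex 2.585 -2.597 1.145
endloop
endfacet
facet normal 0.700 -0.713 0.042
outer loop
vertex 3.562 -2.512 0.765
vertex 4.121 -1.924 1.434
vertex 3.407 -2.603 1.801
endloop
endfacet
facet normal -0.282 0.245 0.928
outer loop
vertex 2.541 -2.062 2.049
vertex 3.489 -1.646 2.227
vertex 2.718 -1.048 1.835
endloop
endfacet
facet normal -0.840 0.249 0.483
outer loop
vertex 2.541 -2.062 2.049
vertex 2.718 -1.048 1.835
vertex 2.159 -1.636 1.166
endloop
endfacet
facet normal -0.895 -0.401 0.194
outer loop
vertex 2.541 -2.062 2.049
vertex 2.159 -1.636 1.166
vertex 2.585 -2.597 1.145
endloop
endfacet
facet normal -0.372 -0.807 0.459
outer loop
vertex 2.541 -2.062 2.049
vertex 2.585 -2.597 1.145
vertex 3.407 -2.603 1.801
endloop
endfacet
facet normal 0.007 -0.407 0.913
outer loop
vertex 2.541 -2.062 2.049
vertex 3.407 -2.603 1.801
vertex 3.489 -1.646 2.227
endloop
endfacet
facet normal 0.203 0.706 0.679
outer loop
vertex 2.718 -1.048 1.835
vertex 3.489 -1.646 2.227
vertex 3.695 -0.963 1.455
endloop
endfacet
facet normal -0.700 0.713 -0.042
outer loop
vertex 2.159 -1.636 1.166
vertex 2.718 -1.048 1.835
vertex 2.873 -0.957 0.799
endloop
endfacet
facet normal -0.790 -0.339 -0.511
outer loop
vertex 2.585 -2.597 1.145
vertex 2.159 -1.636 1.166
vertex 2.791 -1.914 0.373
endloop
endfacet
facet normal 0.056 -0.995 -0.079
outer loop
vertex 3.407 -2.603 1.801
vertex 2.585 -2.597 1.145
vertex 3.562 -2.512 0.765
endloop
endfacet
facet normal 0.669 -0.349 0.656
outer loop
vertex 3.489 -1.646 2.227
vertex 3.407 -2.603 1.801
vertex 4.121 -1.924 1.434
endloop
endfacet

endsolid


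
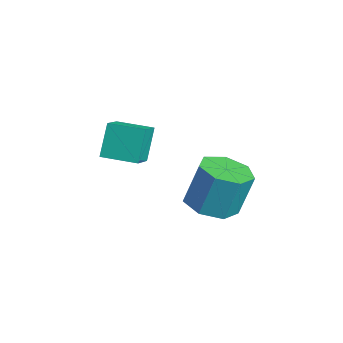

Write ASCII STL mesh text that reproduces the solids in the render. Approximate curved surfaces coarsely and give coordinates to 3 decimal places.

solid 
facet normal -0.038 -0.315 -0.948
outer loop
vertex 1.955 1.374 -1.144
vertex 1.378 0.618 -0.87
vertex 1.11 1.526 -1.161
endloop
endfacet
facet normal 0.174 0.933 -0.316
outer loop
vertex 1.955 1.374 -1.144
vertex 1.11 1.526 -1.161
vertex 2.02 1.918 0.497
endloop
endfacet
facet normal 0.174 0.933 -0.316
outer loop
vertex 2.02 1.918 0.497
vertex 1.11 1.526 -1.161
vertex 1.175 2.07 0.48
endloop
endfacet
facet normal 0.037 0.314 0.949
outer loop
vertex 2.02 1.918 0.497
vertex 1.175 2.07 0.48
vertex 1.442 1.162 0.77
endloop
endfacet
facet normal -0.037 -0.315 -0.948
outer loop
vertex 1.11 1.526 -1.161
vertex 1.378 0.618 -0.87
vertex 0.466 0.994 -0.959
endloop
endfacet
facet normal -0.661 0.720 -0.212
outer loop
vertex 1.11 1.526 -1.161
vertex 0.466 0.994 -0.959
vertex 1.175 2.07 0.48
endloop
endfacet
facet normal -0.661 0.720 -0.212
outer loop
vertex 1.175 2.07 0.48
vertex 0.466 0.994 -0.959
vertex 0.531 1.538 0.682
endloop
endfacet
facet normal 0.038 0.314 0.949
outer loop
vertex 1.175 2.07 0.48
vertex 0.531 1.538 0.682
vertex 1.442 1.162 0.77
endloop
endfacet
facet normal -0.037 -0.314 -0.949
outer loop
vertex 0.466 0.994 -0.959
vertex 1.378 0.618 -0.87
vertex 0.508 0.179 -0.691
endloop
endfacet
facet normal -0.998 -0.035 0.051
outer loop
vertex 0.466 0.994 -0.959
vertex 0.508 0.179 -0.691
vertex 0.531 1.538 0.682
endloop
endfacet
facet normal -0.998 -0.035 0.051
outer loop
vertex 0.531 1.538 0.682
vertex 0.508 0.179 -0.691
vertex 0.573 0.723 0.95
endloop
endfacet
facet normal 0.038 0.314 0.949
outer loop
vertex 0.531 1.538 0.682
vertex 0.573 0.723 0.95
vertex 1.442 1.162 0.77
endloop
endfacet
facet normal -0.036 -0.315 -0.948
outer loop
vertex 0.508 0.179 -0.691
vertex 1.378 0.618 -0.87
vertex 1.205 -0.305 -0.557
endloop
endfacet
facet normal -0.583 -0.764 0.276
outer loop
vertex 0.508 0.179 -0.691
vertex 1.205 -0.305 -0.557
vertex 0.573 0.723 0.95
endloop
endfacet
facet normal -0.583 -0.764 0.276
outer loop
vertex 0.573 0.723 0.95
vertex 1.205 -0.305 -0.557
vertex 1.27 0.239 1.084
endloop
endfacet
facet normal 0.037 0.316 0.948
outer loop
vertex 0.573 0.723 0.95
vertex 1.27 0.239 1.084
vertex 1.442 1.162 0.77
endloop
endfacet
facet normal -0.038 -0.314 -0.948
outer loop
vertex 1.205 -0.305 -0.557
vertex 1.378 0.618 -0.87
vertex 2.032 -0.095 -0.66
endloop
endfacet
facet normal 0.269 -0.917 0.293
outer loop
vertex 1.205 -0.305 -0.557
vertex 2.032 -0.095 -0.66
vertex 1.27 0.239 1.084
endloop
endfacet
facet normal 0.271 -0.917 0.294
outer loop
vertex 1.27 0.239 1.084
vertex 2.032 -0.095 -0.66
vertex 2.097 0.45 0.981
endloop
endfacet
facet normal 0.038 0.316 0.948
outer loop
vertex 1.27 0.239 1.084
vertex 2.097 0.45 0.981
vertex 1.442 1.162 0.77
endloop
endfacet
facet normal -0.038 -0.314 -0.949
outer loop
vertex 2.032 -0.095 -0.66
vertex 1.378 0.618 -0.87
vertex 2.366 0.653 -0.921
endloop
endfacet
facet normal 0.921 -0.380 0.090
outer loop
vertex 2.032 -0.095 -0.66
vertex 2.366 0.653 -0.921
vertex 2.097 0.45 0.981
endloop
endfacet
facet normal 0.921 -0.380 0.090
outer loop
vertex 2.097 0.45 0.981
vertex 2.366 0.653 -0.921
vertex 2.431 1.197 0.72
endloop
endfacet
facet normal 0.037 0.315 0.948
outer loop
vertex 2.097 0.45 0.981
vertex 2.431 1.197 0.72
vertex 1.442 1.162 0.77
endloop
endfacet
facet normal -0.038 -0.315 -0.948
outer loop
vertex 2.366 0.653 -0.921
vertex 1.378 0.618 -0.87
vertex 1.955 1.374 -1.144
endloop
endfacet
facet normal 0.877 0.444 -0.182
outer loop
vertex 2.366 0.653 -0.921
vertex 1.955 1.374 -1.144
vertex 2.431 1.197 0.72
endloop
endfacet
facet normal 0.877 0.444 -0.182
outer loop
vertex 2.431 1.197 0.72
vertex 1.955 1.374 -1.144
vertex 2.02 1.918 0.497
endloop
endfacet
facet normal 0.037 0.314 0.949
outer loop
vertex 2.431 1.197 0.72
vertex 2.02 1.918 0.497
vertex 1.442 1.162 0.77
endloop
endfacet
facet normal -0.370 0.352 0.860
outer loop
vertex 1.197 -2.898 4.011
vertex 1.997 -1.913 3.952
vertex 0.391 -2.278 3.411
endloop
endfacet
facet normal -0.631 -0.775 0.046
outer loop
vertex 0.883 -2.747 2.268
vertex 1.197 -2.898 4.011
vertex 0.391 -2.278 3.411
endloop
endfacet
facet normal -0.370 0.352 0.860
outer loop
vertex 0.391 -2.278 3.411
vertex 1.997 -1.913 3.952
vertex 1.192 -1.294 3.352
endloop
endfacet
facet normal -0.682 0.525 -0.509
outer loop
vertex 1.192 -1.294 3.352
vertex 0.883 -2.747 2.268
vertex 0.391 -2.278 3.411
endloop
endfacet
facet normal 0.683 -0.524 0.509
outer loop
vertex 1.197 -2.898 4.011
vertex 2.489 -2.382 2.809
vertex 1.997 -1.913 3.952
endloop
endfacet
facet normal -0.630 -0.775 0.046
outer loop
vertex 1.688 -3.366 2.868
vertex 1.197 -2.898 4.011
vertex 0.883 -2.747 2.268
endloop
endfacet
facet normal 0.683 -0.525 0.508
outer loop
vertex 1.688 -3.366 2.868
vertex 2.489 -2.382 2.809
vertex 1.197 -2.898 4.011
endloop
endfacet
facet normal 0.630 0.775 -0.047
outer loop
vertex 1.997 -1.913 3.952
vertex 2.489 -2.382 2.809
vertex 1.192 -1.294 3.352
endloop
endfacet
facet normal -0.683 0.524 -0.508
outer loop
vertex 1.683 -1.762 2.209
vertex 0.883 -2.747 2.268
vertex 1.192 -1.294 3.352
endloop
endfacet
facet normal 0.631 0.775 -0.046
outer loop
vertex 1.192 -1.294 3.352
vertex 2.489 -2.382 2.809
vertex 1.683 -1.762 2.209
endloop
endfacet
facet normal 0.370 -0.352 -0.860
outer loop
vertex 1.683 -1.762 2.209
vertex 1.688 -3.366 2.868
vertex 0.883 -2.747 2.268
endloop
endfacet
facet normal 0.369 -0.352 -0.860
outer loop
vertex 2.489 -2.382 2.809
vertex 1.688 -3.366 2.868
vertex 1.683 -1.762 2.209
endloop
endfacet

endsolid


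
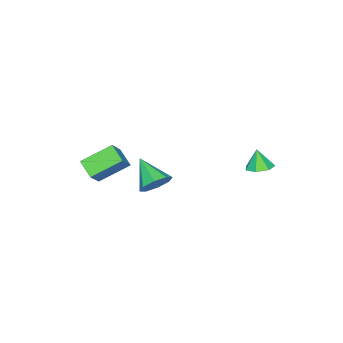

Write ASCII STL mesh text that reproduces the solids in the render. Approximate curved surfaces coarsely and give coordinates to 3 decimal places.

solid 
facet normal -0.667 -0.143 -0.731
outer loop
vertex 3.685 -4.238 0.707
vertex 2.342 -3.115 1.713
vertex 4.098 -3.231 0.134
endloop
endfacet
facet normal 0.665 -0.556 -0.498
outer loop
vertex 5.058 -3.025 1.187
vertex 3.685 -4.238 0.707
vertex 4.098 -3.231 0.134
endloop
endfacet
facet normal -0.667 -0.143 -0.731
outer loop
vertex 4.098 -3.231 0.134
vertex 2.342 -3.115 1.713
vertex 2.754 -2.108 1.14
endloop
endfacet
facet normal 0.335 0.819 -0.466
outer loop
vertex 2.754 -2.108 1.14
vertex 5.058 -3.025 1.187
vertex 4.098 -3.231 0.134
endloop
endfacet
facet normal -0.335 -0.819 0.466
outer loop
vertex 3.685 -4.238 0.707
vertex 3.302 -2.909 2.766
vertex 2.342 -3.115 1.713
endloop
endfacet
facet normal 0.665 -0.556 -0.498
outer loop
vertex 4.646 -4.032 1.76
vertex 3.685 -4.238 0.707
vertex 5.058 -3.025 1.187
endloop
endfacet
facet normal -0.335 -0.819 0.466
outer loop
vertex 4.646 -4.032 1.76
vertex 3.302 -2.909 2.766
vertex 3.685 -4.238 0.707
endloop
endfacet
facet normal -0.666 0.556 0.498
outer loop
vertex 2.342 -3.115 1.713
vertex 3.302 -2.909 2.766
vertex 2.754 -2.108 1.14
endloop
endfacet
facet normal 0.335 0.819 -0.466
outer loop
vertex 3.715 -1.902 2.193
vertex 5.058 -3.025 1.187
vertex 2.754 -2.108 1.14
endloop
endfacet
facet normal -0.665 0.556 0.498
outer loop
vertex 2.754 -2.108 1.14
vertex 3.302 -2.909 2.766
vertex 3.715 -1.902 2.193
endloop
endfacet
facet normal 0.667 0.143 0.731
outer loop
vertex 3.715 -1.902 2.193
vertex 4.646 -4.032 1.76
vertex 5.058 -3.025 1.187
endloop
endfacet
facet normal 0.667 0.143 0.731
outer loop
vertex 3.302 -2.909 2.766
vertex 4.646 -4.032 1.76
vertex 3.715 -1.902 2.193
endloop
endfacet
facet normal 0.137 0.274 -0.952
outer loop
vertex 0.146 4.174 1.805
vertex -0.616 3.929 1.625
vertex -0.362 4.668 1.874
endloop
endfacet
facet normal 0.518 0.429 0.740
outer loop
vertex 0.146 4.174 1.805
vertex -0.362 4.668 1.874
vertex -0.784 3.591 2.795
endloop
endfacet
facet normal 0.137 0.274 -0.952
outer loop
vertex -0.362 4.668 1.874
vertex -0.616 3.929 1.625
vertex -1.061 4.605 1.755
endloop
endfacet
facet normal -0.182 0.679 0.711
outer loop
vertex -0.362 4.668 1.874
vertex -1.061 4.605 1.755
vertex -0.784 3.591 2.795
endloop
endfacet
facet normal 0.138 0.274 -0.952
outer loop
vertex -1.061 4.605 1.755
vertex -0.616 3.929 1.625
vertex -1.424 4.033 1.538
endloop
endfacet
facet normal -0.798 0.311 0.516
outer loop
vertex -1.061 4.605 1.755
vertex -1.424 4.033 1.538
vertex -0.784 3.591 2.795
endloop
endfacet
facet normal 0.138 0.274 -0.952
outer loop
vertex -1.424 4.033 1.538
vertex -0.616 3.929 1.625
vertex -1.179 3.383 1.386
endloop
endfacet
facet normal -0.867 -0.397 0.302
outer loop
vertex -1.424 4.033 1.538
vertex -1.179 3.383 1.386
vertex -0.784 3.591 2.795
endloop
endfacet
facet normal 0.138 0.275 -0.952
outer loop
vertex -1.179 3.383 1.386
vertex -0.616 3.929 1.625
vertex -0.509 3.144 1.414
endloop
endfacet
facet normal -0.336 -0.914 0.229
outer loop
vertex -1.179 3.383 1.386
vertex -0.509 3.144 1.414
vertex -0.784 3.591 2.795
endloop
endfacet
facet normal 0.137 0.274 -0.952
outer loop
vertex -0.509 3.144 1.414
vertex -0.616 3.929 1.625
vertex 0.08 3.496 1.6
endloop
endfacet
facet normal 0.395 -0.848 0.353
outer loop
vertex -0.509 3.144 1.414
vertex 0.08 3.496 1.6
vertex -0.784 3.591 2.795
endloop
endfacet
facet normal 0.137 0.275 -0.952
outer loop
vertex 0.08 3.496 1.6
vertex -0.616 3.929 1.625
vertex 0.146 4.174 1.805
endloop
endfacet
facet normal 0.775 -0.251 0.580
outer loop
vertex 0.08 3.496 1.6
vertex 0.146 4.174 1.805
vertex -0.784 3.591 2.795
endloop
endfacet
facet normal 0.306 0.782 -0.543
outer loop
vertex 4.291 -0.345 0.779
vertex 3.556 0.184 1.126
vertex 4.471 0.017 1.401
endloop
endfacet
facet normal 0.706 -0.682 0.193
outer loop
vertex 4.291 -0.345 0.779
vertex 4.471 0.017 1.401
vertex 2.964 -1.324 2.174
endloop
endfacet
facet normal 0.306 0.782 -0.543
outer loop
vertex 4.471 0.017 1.401
vertex 3.556 0.184 1.126
vertex 4.114 0.477 1.863
endloop
endfacet
facet normal 0.617 -0.266 0.741
outer loop
vertex 4.471 0.017 1.401
vertex 4.114 0.477 1.863
vertex 2.964 -1.324 2.174
endloop
endfacet
facet normal 0.307 0.781 -0.543
outer loop
vertex 4.114 0.477 1.863
vertex 3.556 0.184 1.126
vertex 3.431 0.766 1.892
endloop
endfacet
facet normal 0.090 0.113 0.989
outer loop
vertex 4.114 0.477 1.863
vertex 3.431 0.766 1.892
vertex 2.964 -1.324 2.174
endloop
endfacet
facet normal 0.307 0.781 -0.544
outer loop
vertex 3.431 0.766 1.892
vertex 3.556 0.184 1.126
vertex 2.821 0.714 1.473
endloop
endfacet
facet normal -0.564 0.233 0.792
outer loop
vertex 3.431 0.766 1.892
vertex 2.821 0.714 1.473
vertex 2.964 -1.324 2.174
endloop
endfacet
facet normal 0.307 0.781 -0.544
outer loop
vertex 2.821 0.714 1.473
vertex 3.556 0.184 1.126
vertex 2.641 0.351 0.85
endloop
endfacet
facet normal -0.964 0.023 0.265
outer loop
vertex 2.821 0.714 1.473
vertex 2.641 0.351 0.85
vertex 2.964 -1.324 2.174
endloop
endfacet
facet normal 0.307 0.782 -0.543
outer loop
vertex 2.641 0.351 0.85
vertex 3.556 0.184 1.126
vertex 2.997 -0.109 0.389
endloop
endfacet
facet normal -0.875 -0.393 -0.284
outer loop
vertex 2.641 0.351 0.85
vertex 2.997 -0.109 0.389
vertex 2.964 -1.324 2.174
endloop
endfacet
facet normal 0.306 0.782 -0.543
outer loop
vertex 2.997 -0.109 0.389
vertex 3.556 0.184 1.126
vertex 3.68 -0.397 0.359
endloop
endfacet
facet normal -0.349 -0.772 -0.532
outer loop
vertex 2.997 -0.109 0.389
vertex 3.68 -0.397 0.359
vertex 2.964 -1.324 2.174
endloop
endfacet
facet normal 0.307 0.782 -0.543
outer loop
vertex 3.68 -0.397 0.359
vertex 3.556 0.184 1.126
vertex 4.291 -0.345 0.779
endloop
endfacet
facet normal 0.306 -0.891 -0.335
outer loop
vertex 3.68 -0.397 0.359
vertex 4.291 -0.345 0.779
vertex 2.964 -1.324 2.174
endloop
endfacet

endsolid


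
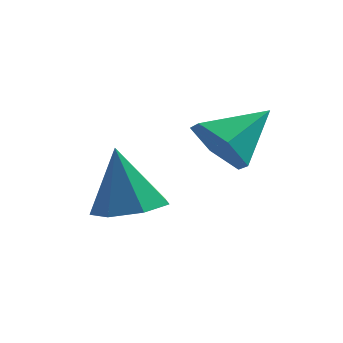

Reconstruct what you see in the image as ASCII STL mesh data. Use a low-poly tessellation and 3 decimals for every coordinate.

solid 
facet normal 0.235 -0.097 -0.967
outer loop
vertex -0.146 -2.76 -1.065
vertex -0.796 -1.931 -1.306
vertex 0.254 -1.912 -1.053
endloop
endfacet
facet normal 0.692 -0.335 0.640
outer loop
vertex -0.146 -2.76 -1.065
vertex 0.254 -1.912 -1.053
vertex -1.284 -1.729 0.706
endloop
endfacet
facet normal 0.235 -0.098 -0.967
outer loop
vertex 0.254 -1.912 -1.053
vertex -0.796 -1.931 -1.306
vertex -0.136 -1.079 -1.232
endloop
endfacet
facet normal 0.696 0.447 0.562
outer loop
vertex 0.254 -1.912 -1.053
vertex -0.136 -1.079 -1.232
vertex -1.284 -1.729 0.706
endloop
endfacet
facet normal 0.234 -0.097 -0.967
outer loop
vertex -0.136 -1.079 -1.232
vertex -0.796 -1.931 -1.306
vertex -1.023 -0.888 -1.466
endloop
endfacet
facet normal 0.101 0.924 0.370
outer loop
vertex -0.136 -1.079 -1.232
vertex -1.023 -0.888 -1.466
vertex -1.284 -1.729 0.706
endloop
endfacet
facet normal 0.235 -0.097 -0.967
outer loop
vertex -1.023 -0.888 -1.466
vertex -0.796 -1.931 -1.306
vertex -1.739 -1.482 -1.58
endloop
endfacet
facet normal -0.644 0.736 0.208
outer loop
vertex -1.023 -0.888 -1.466
vertex -1.739 -1.482 -1.58
vertex -1.284 -1.729 0.706
endloop
endfacet
facet normal 0.234 -0.098 -0.967
outer loop
vertex -1.739 -1.482 -1.58
vertex -0.796 -1.931 -1.306
vertex -1.745 -2.414 -1.487
endloop
endfacet
facet normal -0.980 0.026 0.198
outer loop
vertex -1.739 -1.482 -1.58
vertex -1.745 -2.414 -1.487
vertex -1.284 -1.729 0.706
endloop
endfacet
facet normal 0.234 -0.098 -0.967
outer loop
vertex -1.745 -2.414 -1.487
vertex -0.796 -1.931 -1.306
vertex -1.036 -2.983 -1.258
endloop
endfacet
facet normal -0.653 -0.673 0.348
outer loop
vertex -1.745 -2.414 -1.487
vertex -1.036 -2.983 -1.258
vertex -1.284 -1.729 0.706
endloop
endfacet
facet normal 0.234 -0.098 -0.967
outer loop
vertex -1.036 -2.983 -1.258
vertex -0.796 -1.931 -1.306
vertex -0.146 -2.76 -1.065
endloop
endfacet
facet normal 0.091 -0.834 0.544
outer loop
vertex -1.036 -2.983 -1.258
vertex -0.146 -2.76 -1.065
vertex -1.284 -1.729 0.706
endloop
endfacet
facet normal -0.552 -0.636 -0.539
outer loop
vertex 2.413 -2.203 0.664
vertex 1.522 -1.785 1.084
vertex 1.932 -1.377 0.183
endloop
endfacet
facet normal 0.875 0.281 -0.393
outer loop
vertex 2.413 -2.203 0.664
vertex 1.932 -1.377 0.183
vertex 2.538 -0.615 2.076
endloop
endfacet
facet normal -0.553 -0.635 -0.539
outer loop
vertex 1.932 -1.377 0.183
vertex 1.522 -1.785 1.084
vertex 1.041 -0.958 0.603
endloop
endfacet
facet normal 0.215 0.880 -0.423
outer loop
vertex 1.932 -1.377 0.183
vertex 1.041 -0.958 0.603
vertex 2.538 -0.615 2.076
endloop
endfacet
facet normal -0.552 -0.635 -0.540
outer loop
vertex 1.041 -0.958 0.603
vertex 1.522 -1.785 1.084
vertex 0.631 -1.366 1.503
endloop
endfacet
facet normal -0.413 0.885 0.213
outer loop
vertex 1.041 -0.958 0.603
vertex 0.631 -1.366 1.503
vertex 2.538 -0.615 2.076
endloop
endfacet
facet normal -0.552 -0.636 -0.539
outer loop
vertex 0.631 -1.366 1.503
vertex 1.522 -1.785 1.084
vertex 1.112 -2.192 1.984
endloop
endfacet
facet normal -0.379 0.291 0.879
outer loop
vertex 0.631 -1.366 1.503
vertex 1.112 -2.192 1.984
vertex 2.538 -0.615 2.076
endloop
endfacet
facet normal -0.553 -0.635 -0.539
outer loop
vertex 1.112 -2.192 1.984
vertex 1.522 -1.785 1.084
vertex 2.003 -2.611 1.564
endloop
endfacet
facet normal 0.283 -0.309 0.908
outer loop
vertex 1.112 -2.192 1.984
vertex 2.003 -2.611 1.564
vertex 2.538 -0.615 2.076
endloop
endfacet
facet normal -0.552 -0.635 -0.540
outer loop
vertex 2.003 -2.611 1.564
vertex 1.522 -1.785 1.084
vertex 2.413 -2.203 0.664
endloop
endfacet
facet normal 0.910 -0.314 0.272
outer loop
vertex 2.003 -2.611 1.564
vertex 2.413 -2.203 0.664
vertex 2.538 -0.615 2.076
endloop
endfacet

endsolid


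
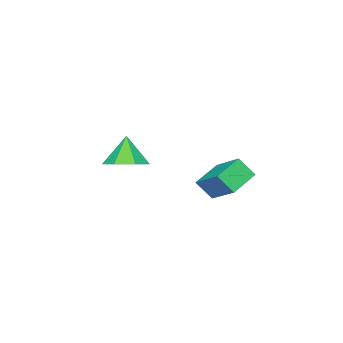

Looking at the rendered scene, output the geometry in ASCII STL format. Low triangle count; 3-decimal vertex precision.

solid 
facet normal -0.938 0.026 0.347
outer loop
vertex -4.234 2.99 1.738
vertex -3.897 4.212 2.558
vertex -4.485 3.541 1.019
endloop
endfacet
facet normal -0.223 -0.810 -0.543
outer loop
vertex -3.303 3.508 0.582
vertex -4.234 2.99 1.738
vertex -4.485 3.541 1.019
endloop
endfacet
facet normal -0.938 0.027 0.347
outer loop
vertex -4.485 3.541 1.019
vertex -3.897 4.212 2.558
vertex -4.147 4.763 1.839
endloop
endfacet
facet normal -0.266 0.587 -0.765
outer loop
vertex -4.147 4.763 1.839
vertex -3.303 3.508 0.582
vertex -4.485 3.541 1.019
endloop
endfacet
facet normal 0.266 -0.587 0.765
outer loop
vertex -4.234 2.99 1.738
vertex -2.715 4.179 2.121
vertex -3.897 4.212 2.558
endloop
endfacet
facet normal -0.223 -0.810 -0.543
outer loop
vertex -3.053 2.957 1.301
vertex -4.234 2.99 1.738
vertex -3.303 3.508 0.582
endloop
endfacet
facet normal 0.267 -0.587 0.765
outer loop
vertex -3.053 2.957 1.301
vertex -2.715 4.179 2.121
vertex -4.234 2.99 1.738
endloop
endfacet
facet normal 0.223 0.810 0.543
outer loop
vertex -3.897 4.212 2.558
vertex -2.715 4.179 2.121
vertex -4.147 4.763 1.839
endloop
endfacet
facet normal -0.267 0.587 -0.765
outer loop
vertex -2.966 4.73 1.402
vertex -3.303 3.508 0.582
vertex -4.147 4.763 1.839
endloop
endfacet
facet normal 0.223 0.810 0.543
outer loop
vertex -4.147 4.763 1.839
vertex -2.715 4.179 2.121
vertex -2.966 4.73 1.402
endloop
endfacet
facet normal 0.938 -0.026 -0.346
outer loop
vertex -2.966 4.73 1.402
vertex -3.053 2.957 1.301
vertex -3.303 3.508 0.582
endloop
endfacet
facet normal 0.937 -0.026 -0.347
outer loop
vertex -2.715 4.179 2.121
vertex -3.053 2.957 1.301
vertex -2.966 4.73 1.402
endloop
endfacet
facet normal 0.335 0.271 -0.902
outer loop
vertex -2.395 -0.271 1.483
vertex -3.209 -0.391 1.145
vertex -2.858 0.347 1.497
endloop
endfacet
facet normal 0.447 0.316 0.837
outer loop
vertex -2.395 -0.271 1.483
vertex -2.858 0.347 1.497
vertex -3.651 -0.749 2.335
endloop
endfacet
facet normal 0.335 0.271 -0.902
outer loop
vertex -2.858 0.347 1.497
vertex -3.209 -0.391 1.145
vertex -3.585 0.41 1.246
endloop
endfacet
facet normal -0.187 0.678 0.711
outer loop
vertex -2.858 0.347 1.497
vertex -3.585 0.41 1.246
vertex -3.651 -0.749 2.335
endloop
endfacet
facet normal 0.335 0.271 -0.902
outer loop
vertex -3.585 0.41 1.246
vertex -3.209 -0.391 1.145
vertex -4.03 -0.131 0.918
endloop
endfacet
facet normal -0.812 0.424 0.402
outer loop
vertex -3.585 0.41 1.246
vertex -4.03 -0.131 0.918
vertex -3.651 -0.749 2.335
endloop
endfacet
facet normal 0.336 0.272 -0.902
outer loop
vertex -4.03 -0.131 0.918
vertex -3.209 -0.391 1.145
vertex -3.856 -0.866 0.761
endloop
endfacet
facet normal -0.956 -0.257 0.144
outer loop
vertex -4.03 -0.131 0.918
vertex -3.856 -0.866 0.761
vertex -3.651 -0.749 2.335
endloop
endfacet
facet normal 0.336 0.272 -0.902
outer loop
vertex -3.856 -0.866 0.761
vertex -3.209 -0.391 1.145
vertex -3.195 -1.244 0.893
endloop
endfacet
facet normal -0.512 -0.849 0.130
outer loop
vertex -3.856 -0.866 0.761
vertex -3.195 -1.244 0.893
vertex -3.651 -0.749 2.335
endloop
endfacet
facet normal 0.335 0.272 -0.902
outer loop
vertex -3.195 -1.244 0.893
vertex -3.209 -0.391 1.145
vertex -2.545 -0.979 1.214
endloop
endfacet
facet normal 0.187 -0.909 0.371
outer loop
vertex -3.195 -1.244 0.893
vertex -2.545 -0.979 1.214
vertex -3.651 -0.749 2.335
endloop
endfacet
facet normal 0.335 0.272 -0.902
outer loop
vertex -2.545 -0.979 1.214
vertex -3.209 -0.391 1.145
vertex -2.395 -0.271 1.483
endloop
endfacet
facet normal 0.614 -0.391 0.686
outer loop
vertex -2.545 -0.979 1.214
vertex -2.395 -0.271 1.483
vertex -3.651 -0.749 2.335
endloop
endfacet

endsolid


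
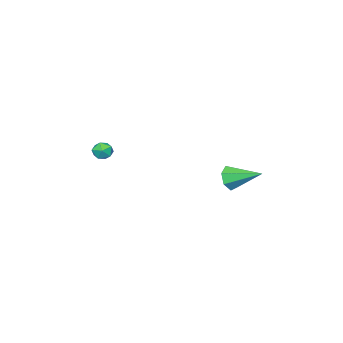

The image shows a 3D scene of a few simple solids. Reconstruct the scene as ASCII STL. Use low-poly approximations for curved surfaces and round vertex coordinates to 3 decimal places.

solid 
facet normal 0.202 -0.906 -0.373
outer loop
vertex 0.404 3.228 -1.898
vertex 0.021 2.868 -1.23
vertex -0.318 3.099 -1.975
endloop
endfacet
facet normal -0.045 0.685 -0.727
outer loop
vertex 0.404 3.228 -1.898
vertex -0.318 3.099 -1.975
vertex -0.381 4.672 -0.49
endloop
endfacet
facet normal 0.202 -0.906 -0.373
outer loop
vertex -0.318 3.099 -1.975
vertex 0.021 2.868 -1.23
vertex -0.785 2.796 -1.491
endloop
endfacet
facet normal -0.770 0.421 -0.479
outer loop
vertex -0.318 3.099 -1.975
vertex -0.785 2.796 -1.491
vertex -0.381 4.672 -0.49
endloop
endfacet
facet normal 0.201 -0.906 -0.371
outer loop
vertex -0.785 2.796 -1.491
vertex 0.021 2.868 -1.23
vertex -0.645 2.548 -0.81
endloop
endfacet
facet normal -0.969 0.086 0.230
outer loop
vertex -0.785 2.796 -1.491
vertex -0.645 2.548 -0.81
vertex -0.381 4.672 -0.49
endloop
endfacet
facet normal 0.201 -0.906 -0.372
outer loop
vertex -0.645 2.548 -0.81
vertex 0.021 2.868 -1.23
vertex -0.004 2.541 -0.446
endloop
endfacet
facet normal -0.493 -0.069 0.867
outer loop
vertex -0.645 2.548 -0.81
vertex -0.004 2.541 -0.446
vertex -0.381 4.672 -0.49
endloop
endfacet
facet normal 0.202 -0.906 -0.371
outer loop
vertex -0.004 2.541 -0.446
vertex 0.021 2.868 -1.23
vertex 0.656 2.781 -0.672
endloop
endfacet
facet normal 0.299 0.073 0.951
outer loop
vertex -0.004 2.541 -0.446
vertex 0.656 2.781 -0.672
vertex -0.381 4.672 -0.49
endloop
endfacet
facet normal 0.203 -0.906 -0.372
outer loop
vertex 0.656 2.781 -0.672
vertex 0.021 2.868 -1.23
vertex 0.838 3.087 -1.318
endloop
endfacet
facet normal 0.812 0.405 0.421
outer loop
vertex 0.656 2.781 -0.672
vertex 0.838 3.087 -1.318
vertex -0.381 4.672 -0.49
endloop
endfacet
facet normal 0.203 -0.906 -0.372
outer loop
vertex 0.838 3.087 -1.318
vertex 0.021 2.868 -1.23
vertex 0.404 3.228 -1.898
endloop
endfacet
facet normal 0.658 0.678 -0.328
outer loop
vertex 0.838 3.087 -1.318
vertex 0.404 3.228 -1.898
vertex -0.381 4.672 -0.49
endloop
endfacet
facet normal -0.991 -0.127 -0.034
outer loop
vertex 2.294 -3.323 -0.304
vertex 2.382 -3.981 -0.414
vertex 2.331 -3.749 0.215
endloop
endfacet
facet normal -0.819 0.414 0.398
outer loop
vertex 2.294 -3.323 -0.304
vertex 2.331 -3.749 0.215
vertex 2.646 -3.155 0.245
endloop
endfacet
facet normal -0.451 0.893 0.016
outer loop
vertex 2.294 -3.323 -0.304
vertex 2.646 -3.155 0.245
vertex 2.892 -3.02 -0.366
endloop
endfacet
facet normal -0.396 0.648 -0.651
outer loop
vertex 2.294 -3.323 -0.304
vertex 2.892 -3.02 -0.366
vertex 2.729 -3.53 -0.774
endloop
endfacet
facet normal -0.730 0.017 -0.683
outer loop
vertex 2.294 -3.323 -0.304
vertex 2.729 -3.53 -0.774
vertex 2.382 -3.981 -0.414
endloop
endfacet
facet normal -0.389 0.160 0.907
outer loop
vertex 2.646 -3.155 0.245
vertex 2.331 -3.749 0.215
vertex 2.951 -3.71 0.474
endloop
endfacet
facet normal -0.668 -0.714 0.209
outer loop
vertex 2.331 -3.749 0.215
vertex 2.382 -3.981 -0.414
vertex 2.788 -4.22 0.066
endloop
endfacet
facet normal -0.246 -0.482 -0.841
outer loop
vertex 2.382 -3.981 -0.414
vertex 2.729 -3.53 -0.774
vertex 3.034 -4.085 -0.545
endloop
endfacet
facet normal 0.296 0.537 -0.790
outer loop
vertex 2.729 -3.53 -0.774
vertex 2.892 -3.02 -0.366
vertex 3.349 -3.491 -0.515
endloop
endfacet
facet normal 0.207 0.934 0.290
outer loop
vertex 2.892 -3.02 -0.366
vertex 2.646 -3.155 0.245
vertex 3.298 -3.259 0.114
endloop
endfacet
facet normal 0.396 -0.648 0.651
outer loop
vertex 3.386 -3.917 0.004
vertex 2.951 -3.71 0.474
vertex 2.788 -4.22 0.066
endloop
endfacet
facet normal 0.451 -0.893 -0.016
outer loop
vertex 3.386 -3.917 0.004
vertex 2.788 -4.22 0.066
vertex 3.034 -4.085 -0.545
endloop
endfacet
facet normal 0.819 -0.414 -0.398
outer loop
vertex 3.386 -3.917 0.004
vertex 3.034 -4.085 -0.545
vertex 3.349 -3.491 -0.515
endloop
endfacet
facet normal 0.991 0.127 0.034
outer loop
vertex 3.386 -3.917 0.004
vertex 3.349 -3.491 -0.515
vertex 3.298 -3.259 0.114
endloop
endfacet
facet normal 0.730 -0.017 0.683
outer loop
vertex 3.386 -3.917 0.004
vertex 3.298 -3.259 0.114
vertex 2.951 -3.71 0.474
endloop
endfacet
facet normal -0.296 -0.537 0.790
outer loop
vertex 2.788 -4.22 0.066
vertex 2.951 -3.71 0.474
vertex 2.331 -3.749 0.215
endloop
endfacet
facet normal -0.207 -0.934 -0.290
outer loop
vertex 3.034 -4.085 -0.545
vertex 2.788 -4.22 0.066
vertex 2.382 -3.981 -0.414
endloop
endfacet
facet normal 0.389 -0.160 -0.907
outer loop
vertex 3.349 -3.491 -0.515
vertex 3.034 -4.085 -0.545
vertex 2.729 -3.53 -0.774
endloop
endfacet
facet normal 0.668 0.714 -0.209
outer loop
vertex 3.298 -3.259 0.114
vertex 3.349 -3.491 -0.515
vertex 2.892 -3.02 -0.366
endloop
endfacet
facet normal 0.246 0.482 0.841
outer loop
vertex 2.951 -3.71 0.474
vertex 3.298 -3.259 0.114
vertex 2.646 -3.155 0.245
endloop
endfacet

endsolid


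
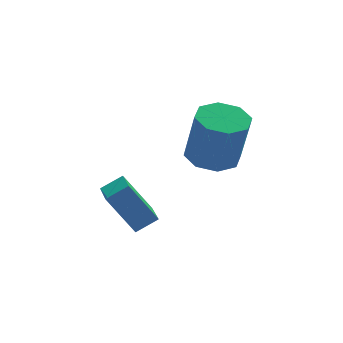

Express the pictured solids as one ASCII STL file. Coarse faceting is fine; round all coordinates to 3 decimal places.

solid 
facet normal -0.103 0.231 -0.967
outer loop
vertex 0.663 3.328 -1.092
vertex 0.051 4.067 -0.85
vertex 1.029 3.981 -0.975
endloop
endfacet
facet normal 0.869 -0.451 -0.201
outer loop
vertex 0.663 3.328 -1.092
vertex 1.029 3.981 -0.975
vertex 0.882 2.834 0.968
endloop
endfacet
facet normal 0.870 -0.451 -0.201
outer loop
vertex 0.882 2.834 0.968
vertex 1.029 3.981 -0.975
vertex 1.248 3.487 1.086
endloop
endfacet
facet normal 0.102 -0.232 0.967
outer loop
vertex 0.882 2.834 0.968
vertex 1.248 3.487 1.086
vertex 0.269 3.573 1.21
endloop
endfacet
facet normal -0.103 0.232 -0.967
outer loop
vertex 1.029 3.981 -0.975
vertex 0.051 4.067 -0.85
vertex 0.822 4.684 -0.784
endloop
endfacet
facet normal 0.956 0.290 -0.032
outer loop
vertex 1.029 3.981 -0.975
vertex 0.822 4.684 -0.784
vertex 1.248 3.487 1.086
endloop
endfacet
facet normal 0.956 0.291 -0.031
outer loop
vertex 1.248 3.487 1.086
vertex 0.822 4.684 -0.784
vertex 1.04 4.19 1.276
endloop
endfacet
facet normal 0.102 -0.231 0.968
outer loop
vertex 1.248 3.487 1.086
vertex 1.04 4.19 1.276
vertex 0.269 3.573 1.21
endloop
endfacet
facet normal -0.103 0.232 -0.967
outer loop
vertex 0.822 4.684 -0.784
vertex 0.051 4.067 -0.85
vertex 0.163 5.026 -0.632
endloop
endfacet
facet normal 0.483 0.862 0.156
outer loop
vertex 0.822 4.684 -0.784
vertex 0.163 5.026 -0.632
vertex 1.04 4.19 1.276
endloop
endfacet
facet normal 0.483 0.862 0.156
outer loop
vertex 1.04 4.19 1.276
vertex 0.163 5.026 -0.632
vertex 0.381 4.532 1.428
endloop
endfacet
facet normal 0.103 -0.232 0.967
outer loop
vertex 1.04 4.19 1.276
vertex 0.381 4.532 1.428
vertex 0.269 3.573 1.21
endloop
endfacet
facet normal -0.102 0.232 -0.967
outer loop
vertex 0.163 5.026 -0.632
vertex 0.051 4.067 -0.85
vertex -0.562 4.806 -0.608
endloop
endfacet
facet normal -0.273 0.928 0.252
outer loop
vertex 0.163 5.026 -0.632
vertex -0.562 4.806 -0.608
vertex 0.381 4.532 1.428
endloop
endfacet
facet normal -0.274 0.928 0.252
outer loop
vertex 0.381 4.532 1.428
vertex -0.562 4.806 -0.608
vertex -0.343 4.312 1.452
endloop
endfacet
facet normal 0.103 -0.232 0.967
outer loop
vertex 0.381 4.532 1.428
vertex -0.343 4.312 1.452
vertex 0.269 3.573 1.21
endloop
endfacet
facet normal -0.102 0.232 -0.967
outer loop
vertex -0.562 4.806 -0.608
vertex 0.051 4.067 -0.85
vertex -0.928 4.153 -0.726
endloop
endfacet
facet normal -0.870 0.451 0.201
outer loop
vertex -0.562 4.806 -0.608
vertex -0.928 4.153 -0.726
vertex -0.343 4.312 1.452
endloop
endfacet
facet normal -0.869 0.451 0.201
outer loop
vertex -0.343 4.312 1.452
vertex -0.928 4.153 -0.726
vertex -0.709 3.659 1.335
endloop
endfacet
facet normal 0.103 -0.231 0.967
outer loop
vertex -0.343 4.312 1.452
vertex -0.709 3.659 1.335
vertex 0.269 3.573 1.21
endloop
endfacet
facet normal -0.102 0.231 -0.968
outer loop
vertex -0.928 4.153 -0.726
vertex 0.051 4.067 -0.85
vertex -0.72 3.45 -0.916
endloop
endfacet
facet normal -0.956 -0.291 0.032
outer loop
vertex -0.928 4.153 -0.726
vertex -0.72 3.45 -0.916
vertex -0.709 3.659 1.335
endloop
endfacet
facet normal -0.956 -0.290 0.032
outer loop
vertex -0.709 3.659 1.335
vertex -0.72 3.45 -0.916
vertex -0.502 2.956 1.144
endloop
endfacet
facet normal 0.103 -0.232 0.967
outer loop
vertex -0.709 3.659 1.335
vertex -0.502 2.956 1.144
vertex 0.269 3.573 1.21
endloop
endfacet
facet normal -0.103 0.232 -0.967
outer loop
vertex -0.72 3.45 -0.916
vertex 0.051 4.067 -0.85
vertex -0.061 3.108 -1.068
endloop
endfacet
facet normal -0.483 -0.862 -0.156
outer loop
vertex -0.72 3.45 -0.916
vertex -0.061 3.108 -1.068
vertex -0.502 2.956 1.144
endloop
endfacet
facet normal -0.483 -0.862 -0.156
outer loop
vertex -0.502 2.956 1.144
vertex -0.061 3.108 -1.068
vertex 0.157 2.614 0.992
endloop
endfacet
facet normal 0.103 -0.232 0.967
outer loop
vertex -0.502 2.956 1.144
vertex 0.157 2.614 0.992
vertex 0.269 3.573 1.21
endloop
endfacet
facet normal -0.103 0.232 -0.967
outer loop
vertex -0.061 3.108 -1.068
vertex 0.051 4.067 -0.85
vertex 0.663 3.328 -1.092
endloop
endfacet
facet normal 0.274 -0.928 -0.252
outer loop
vertex -0.061 3.108 -1.068
vertex 0.663 3.328 -1.092
vertex 0.157 2.614 0.992
endloop
endfacet
facet normal 0.273 -0.928 -0.252
outer loop
vertex 0.157 2.614 0.992
vertex 0.663 3.328 -1.092
vertex 0.882 2.834 0.968
endloop
endfacet
facet normal 0.102 -0.232 0.967
outer loop
vertex 0.157 2.614 0.992
vertex 0.882 2.834 0.968
vertex 0.269 3.573 1.21
endloop
endfacet
facet normal -0.860 -0.034 -0.509
outer loop
vertex -4.277 1.561 -0.767
vertex -4.085 3.071 -1.193
vertex -3.429 1.059 -2.165
endloop
endfacet
facet normal -0.122 -0.955 0.269
outer loop
vertex -2.655 1.089 -1.707
vertex -4.277 1.561 -0.767
vertex -3.429 1.059 -2.165
endloop
endfacet
facet normal -0.860 -0.034 -0.509
outer loop
vertex -3.429 1.059 -2.165
vertex -4.085 3.071 -1.193
vertex -3.237 2.568 -2.591
endloop
endfacet
facet normal 0.495 -0.294 -0.818
outer loop
vertex -3.237 2.568 -2.591
vertex -2.655 1.089 -1.707
vertex -3.429 1.059 -2.165
endloop
endfacet
facet normal -0.495 0.294 0.818
outer loop
vertex -4.277 1.561 -0.767
vertex -3.311 3.101 -0.735
vertex -4.085 3.071 -1.193
endloop
endfacet
facet normal -0.121 -0.955 0.270
outer loop
vertex -3.503 1.592 -0.309
vertex -4.277 1.561 -0.767
vertex -2.655 1.089 -1.707
endloop
endfacet
facet normal -0.495 0.294 0.817
outer loop
vertex -3.503 1.592 -0.309
vertex -3.311 3.101 -0.735
vertex -4.277 1.561 -0.767
endloop
endfacet
facet normal 0.122 0.955 -0.269
outer loop
vertex -4.085 3.071 -1.193
vertex -3.311 3.101 -0.735
vertex -3.237 2.568 -2.591
endloop
endfacet
facet normal 0.495 -0.294 -0.817
outer loop
vertex -2.463 2.599 -2.133
vertex -2.655 1.089 -1.707
vertex -3.237 2.568 -2.591
endloop
endfacet
facet normal 0.121 0.955 -0.270
outer loop
vertex -3.237 2.568 -2.591
vertex -3.311 3.101 -0.735
vertex -2.463 2.599 -2.133
endloop
endfacet
facet normal 0.860 0.034 0.509
outer loop
vertex -2.463 2.599 -2.133
vertex -3.503 1.592 -0.309
vertex -2.655 1.089 -1.707
endloop
endfacet
facet normal 0.860 0.034 0.509
outer loop
vertex -3.311 3.101 -0.735
vertex -3.503 1.592 -0.309
vertex -2.463 2.599 -2.133
endloop
endfacet

endsolid


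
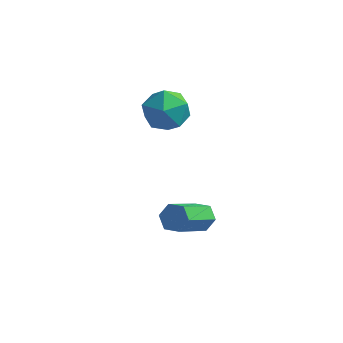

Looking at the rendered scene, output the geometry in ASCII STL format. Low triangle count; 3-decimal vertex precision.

solid 
facet normal -0.280 0.711 0.645
outer loop
vertex 0.011 1.889 2.499
vertex 0.635 1.46 3.243
vertex 1.021 2.203 2.591
endloop
endfacet
facet normal -0.295 0.955 -0.025
outer loop
vertex 0.011 1.889 2.499
vertex 1.021 2.203 2.591
vertex 0.599 2.048 1.629
endloop
endfacet
facet normal -0.739 0.542 -0.401
outer loop
vertex 0.011 1.889 2.499
vertex 0.599 2.048 1.629
vertex -0.048 1.208 1.687
endloop
endfacet
facet normal -0.998 0.042 0.037
outer loop
vertex 0.011 1.889 2.499
vertex -0.048 1.208 1.687
vertex -0.026 0.844 2.684
endloop
endfacet
facet normal -0.715 0.146 0.684
outer loop
vertex 0.011 1.889 2.499
vertex -0.026 0.844 2.684
vertex 0.635 1.46 3.243
endloop
endfacet
facet normal 0.360 0.883 -0.300
outer loop
vertex 0.599 2.048 1.629
vertex 1.021 2.203 2.591
vertex 1.586 1.716 1.836
endloop
endfacet
facet normal 0.384 0.488 0.784
outer loop
vertex 1.021 2.203 2.591
vertex 0.635 1.46 3.243
vertex 1.608 1.352 2.833
endloop
endfacet
facet normal -0.320 -0.425 0.847
outer loop
vertex 0.635 1.46 3.243
vertex -0.026 0.844 2.684
vertex 0.961 0.512 2.891
endloop
endfacet
facet normal -0.779 -0.594 -0.200
outer loop
vertex -0.026 0.844 2.684
vertex -0.048 1.208 1.687
vertex 0.539 0.357 1.929
endloop
endfacet
facet normal -0.359 0.214 -0.908
outer loop
vertex -0.048 1.208 1.687
vertex 0.599 2.048 1.629
vertex 0.925 1.1 1.277
endloop
endfacet
facet normal 0.998 -0.042 -0.037
outer loop
vertex 1.549 0.671 2.021
vertex 1.586 1.716 1.836
vertex 1.608 1.352 2.833
endloop
endfacet
facet normal 0.739 -0.542 0.401
outer loop
vertex 1.549 0.671 2.021
vertex 1.608 1.352 2.833
vertex 0.961 0.512 2.891
endloop
endfacet
facet normal 0.295 -0.955 0.025
outer loop
vertex 1.549 0.671 2.021
vertex 0.961 0.512 2.891
vertex 0.539 0.357 1.929
endloop
endfacet
facet normal 0.280 -0.711 -0.645
outer loop
vertex 1.549 0.671 2.021
vertex 0.539 0.357 1.929
vertex 0.925 1.1 1.277
endloop
endfacet
facet normal 0.715 -0.146 -0.684
outer loop
vertex 1.549 0.671 2.021
vertex 0.925 1.1 1.277
vertex 1.586 1.716 1.836
endloop
endfacet
facet normal 0.779 0.594 0.200
outer loop
vertex 1.608 1.352 2.833
vertex 1.586 1.716 1.836
vertex 1.021 2.203 2.591
endloop
endfacet
facet normal 0.359 -0.214 0.908
outer loop
vertex 0.961 0.512 2.891
vertex 1.608 1.352 2.833
vertex 0.635 1.46 3.243
endloop
endfacet
facet normal -0.360 -0.883 0.300
outer loop
vertex 0.539 0.357 1.929
vertex 0.961 0.512 2.891
vertex -0.026 0.844 2.684
endloop
endfacet
facet normal -0.384 -0.488 -0.784
outer loop
vertex 0.925 1.1 1.277
vertex 0.539 0.357 1.929
vertex -0.048 1.208 1.687
endloop
endfacet
facet normal 0.320 0.425 -0.847
outer loop
vertex 1.586 1.716 1.836
vertex 0.925 1.1 1.277
vertex 0.599 2.048 1.629
endloop
endfacet
facet normal 0.241 0.759 -0.604
outer loop
vertex 2.917 0.272 -2.029
vertex 2.652 -0.037 -2.523
vertex 2.298 0.359 -2.167
endloop
endfacet
facet normal -0.081 0.637 0.766
outer loop
vertex 2.917 0.272 -2.029
vertex 2.298 0.359 -2.167
vertex 2.412 -1.313 -0.764
endloop
endfacet
facet normal -0.081 0.637 0.766
outer loop
vertex 2.412 -1.313 -0.764
vertex 2.298 0.359 -2.167
vertex 1.793 -1.226 -0.902
endloop
endfacet
facet normal -0.242 -0.758 0.606
outer loop
vertex 2.412 -1.313 -0.764
vertex 1.793 -1.226 -0.902
vertex 2.148 -1.623 -1.257
endloop
endfacet
facet normal 0.241 0.759 -0.605
outer loop
vertex 2.298 0.359 -2.167
vertex 2.652 -0.037 -2.523
vertex 2.034 0.05 -2.66
endloop
endfacet
facet normal -0.878 0.437 0.197
outer loop
vertex 2.298 0.359 -2.167
vertex 2.034 0.05 -2.66
vertex 1.793 -1.226 -0.902
endloop
endfacet
facet normal -0.878 0.436 0.196
outer loop
vertex 1.793 -1.226 -0.902
vertex 2.034 0.05 -2.66
vertex 1.529 -1.536 -1.395
endloop
endfacet
facet normal -0.242 -0.758 0.606
outer loop
vertex 1.793 -1.226 -0.902
vertex 1.529 -1.536 -1.395
vertex 2.148 -1.623 -1.257
endloop
endfacet
facet normal 0.241 0.758 -0.606
outer loop
vertex 2.034 0.05 -2.66
vertex 2.652 -0.037 -2.523
vertex 2.388 -0.347 -3.016
endloop
endfacet
facet normal -0.797 -0.200 -0.569
outer loop
vertex 2.034 0.05 -2.66
vertex 2.388 -0.347 -3.016
vertex 1.529 -1.536 -1.395
endloop
endfacet
facet normal -0.797 -0.201 -0.570
outer loop
vertex 1.529 -1.536 -1.395
vertex 2.388 -0.347 -3.016
vertex 1.883 -1.932 -1.751
endloop
endfacet
facet normal -0.241 -0.759 0.604
outer loop
vertex 1.529 -1.536 -1.395
vertex 1.883 -1.932 -1.751
vertex 2.148 -1.623 -1.257
endloop
endfacet
facet normal 0.242 0.758 -0.606
outer loop
vertex 2.388 -0.347 -3.016
vertex 2.652 -0.037 -2.523
vertex 3.007 -0.434 -2.878
endloop
endfacet
facet normal 0.081 -0.637 -0.766
outer loop
vertex 2.388 -0.347 -3.016
vertex 3.007 -0.434 -2.878
vertex 1.883 -1.932 -1.751
endloop
endfacet
facet normal 0.081 -0.637 -0.766
outer loop
vertex 1.883 -1.932 -1.751
vertex 3.007 -0.434 -2.878
vertex 2.502 -2.019 -1.613
endloop
endfacet
facet normal -0.241 -0.759 0.604
outer loop
vertex 1.883 -1.932 -1.751
vertex 2.502 -2.019 -1.613
vertex 2.148 -1.623 -1.257
endloop
endfacet
facet normal 0.242 0.758 -0.606
outer loop
vertex 3.007 -0.434 -2.878
vertex 2.652 -0.037 -2.523
vertex 3.271 -0.124 -2.385
endloop
endfacet
facet normal 0.878 -0.436 -0.196
outer loop
vertex 3.007 -0.434 -2.878
vertex 3.271 -0.124 -2.385
vertex 2.502 -2.019 -1.613
endloop
endfacet
facet normal 0.878 -0.436 -0.197
outer loop
vertex 2.502 -2.019 -1.613
vertex 3.271 -0.124 -2.385
vertex 2.766 -1.71 -1.12
endloop
endfacet
facet normal -0.241 -0.759 0.605
outer loop
vertex 2.502 -2.019 -1.613
vertex 2.766 -1.71 -1.12
vertex 2.148 -1.623 -1.257
endloop
endfacet
facet normal 0.241 0.759 -0.604
outer loop
vertex 3.271 -0.124 -2.385
vertex 2.652 -0.037 -2.523
vertex 2.917 0.272 -2.029
endloop
endfacet
facet normal 0.797 0.201 0.570
outer loop
vertex 3.271 -0.124 -2.385
vertex 2.917 0.272 -2.029
vertex 2.766 -1.71 -1.12
endloop
endfacet
facet normal 0.797 0.200 0.569
outer loop
vertex 2.766 -1.71 -1.12
vertex 2.917 0.272 -2.029
vertex 2.412 -1.313 -0.764
endloop
endfacet
facet normal -0.241 -0.758 0.606
outer loop
vertex 2.766 -1.71 -1.12
vertex 2.412 -1.313 -0.764
vertex 2.148 -1.623 -1.257
endloop
endfacet

endsolid
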